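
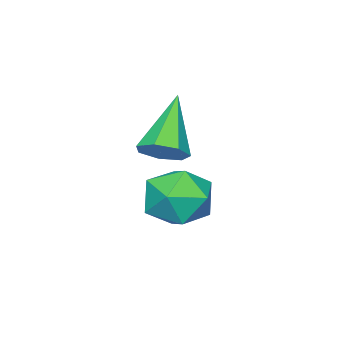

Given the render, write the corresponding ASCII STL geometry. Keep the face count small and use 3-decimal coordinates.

solid 
facet normal 0.630 0.269 -0.728
outer loop
vertex 3.237 -2.604 0.248
vertex 2.716 -2.751 -0.257
vertex 2.851 -2.114 0.095
endloop
endfacet
facet normal 0.276 0.478 0.834
outer loop
vertex 3.237 -2.604 0.248
vertex 2.851 -2.114 0.095
vertex 1.404 -3.309 1.257
endloop
endfacet
facet normal 0.631 0.269 -0.728
outer loop
vertex 2.851 -2.114 0.095
vertex 2.716 -2.751 -0.257
vertex 2.364 -2.103 -0.323
endloop
endfacet
facet normal -0.347 0.835 0.427
outer loop
vertex 2.851 -2.114 0.095
vertex 2.364 -2.103 -0.323
vertex 1.404 -3.309 1.257
endloop
endfacet
facet normal 0.631 0.269 -0.727
outer loop
vertex 2.364 -2.103 -0.323
vertex 2.716 -2.751 -0.257
vertex 2.142 -2.58 -0.692
endloop
endfacet
facet normal -0.854 0.502 -0.136
outer loop
vertex 2.364 -2.103 -0.323
vertex 2.142 -2.58 -0.692
vertex 1.404 -3.309 1.257
endloop
endfacet
facet normal 0.631 0.268 -0.728
outer loop
vertex 2.142 -2.58 -0.692
vertex 2.716 -2.751 -0.257
vertex 2.352 -3.185 -0.733
endloop
endfacet
facet normal -0.863 -0.270 -0.428
outer loop
vertex 2.142 -2.58 -0.692
vertex 2.352 -3.185 -0.733
vertex 1.404 -3.309 1.257
endloop
endfacet
facet normal 0.631 0.269 -0.728
outer loop
vertex 2.352 -3.185 -0.733
vertex 2.716 -2.751 -0.257
vertex 2.836 -3.463 -0.416
endloop
endfacet
facet normal -0.367 -0.901 -0.231
outer loop
vertex 2.352 -3.185 -0.733
vertex 2.836 -3.463 -0.416
vertex 1.404 -3.309 1.257
endloop
endfacet
facet normal 0.630 0.269 -0.728
outer loop
vertex 2.836 -3.463 -0.416
vertex 2.716 -2.751 -0.257
vertex 3.23 -3.205 0.02
endloop
endfacet
facet normal 0.260 -0.916 0.307
outer loop
vertex 2.836 -3.463 -0.416
vertex 3.23 -3.205 0.02
vertex 1.404 -3.309 1.257
endloop
endfacet
facet normal 0.630 0.269 -0.728
outer loop
vertex 3.23 -3.205 0.02
vertex 2.716 -2.751 -0.257
vertex 3.237 -2.604 0.248
endloop
endfacet
facet normal 0.546 -0.303 0.781
outer loop
vertex 3.23 -3.205 0.02
vertex 3.237 -2.604 0.248
vertex 1.404 -3.309 1.257
endloop
endfacet
facet normal -0.620 -0.015 0.785
outer loop
vertex 1.272 -2.275 -1.73
vertex 1.556 -3.311 -1.526
vertex 2.116 -2.491 -1.068
endloop
endfacet
facet normal -0.364 0.642 0.674
outer loop
vertex 1.272 -2.275 -1.73
vertex 2.116 -2.491 -1.068
vertex 2.188 -1.682 -1.8
endloop
endfacet
facet normal -0.543 0.840 0.012
outer loop
vertex 1.272 -2.275 -1.73
vertex 2.188 -1.682 -1.8
vertex 1.673 -2.002 -2.71
endloop
endfacet
facet normal -0.908 0.305 -0.287
outer loop
vertex 1.272 -2.275 -1.73
vertex 1.673 -2.002 -2.71
vertex 1.282 -3.009 -2.541
endloop
endfacet
facet normal -0.956 -0.224 0.191
outer loop
vertex 1.272 -2.275 -1.73
vertex 1.282 -3.009 -2.541
vertex 1.556 -3.311 -1.526
endloop
endfacet
facet normal 0.347 0.612 0.711
outer loop
vertex 2.188 -1.682 -1.8
vertex 2.116 -2.491 -1.068
vertex 3.038 -2.351 -1.639
endloop
endfacet
facet normal -0.065 -0.452 0.889
outer loop
vertex 2.116 -2.491 -1.068
vertex 1.556 -3.311 -1.526
vertex 2.647 -3.358 -1.47
endloop
endfacet
facet normal -0.609 -0.790 -0.071
outer loop
vertex 1.556 -3.311 -1.526
vertex 1.282 -3.009 -2.541
vertex 2.132 -3.678 -2.38
endloop
endfacet
facet normal -0.533 0.065 -0.844
outer loop
vertex 1.282 -3.009 -2.541
vertex 1.673 -2.002 -2.71
vertex 2.204 -2.869 -3.112
endloop
endfacet
facet normal 0.059 0.931 -0.361
outer loop
vertex 1.673 -2.002 -2.71
vertex 2.188 -1.682 -1.8
vertex 2.764 -2.049 -2.654
endloop
endfacet
facet normal 0.908 -0.305 0.287
outer loop
vertex 3.048 -3.085 -2.45
vertex 3.038 -2.351 -1.639
vertex 2.647 -3.358 -1.47
endloop
endfacet
facet normal 0.543 -0.840 -0.012
outer loop
vertex 3.048 -3.085 -2.45
vertex 2.647 -3.358 -1.47
vertex 2.132 -3.678 -2.38
endloop
endfacet
facet normal 0.364 -0.642 -0.674
outer loop
vertex 3.048 -3.085 -2.45
vertex 2.132 -3.678 -2.38
vertex 2.204 -2.869 -3.112
endloop
endfacet
facet normal 0.620 0.015 -0.785
outer loop
vertex 3.048 -3.085 -2.45
vertex 2.204 -2.869 -3.112
vertex 2.764 -2.049 -2.654
endloop
endfacet
facet normal 0.956 0.224 -0.191
outer loop
vertex 3.048 -3.085 -2.45
vertex 2.764 -2.049 -2.654
vertex 3.038 -2.351 -1.639
endloop
endfacet
facet normal 0.533 -0.065 0.844
outer loop
vertex 2.647 -3.358 -1.47
vertex 3.038 -2.351 -1.639
vertex 2.116 -2.491 -1.068
endloop
endfacet
facet normal -0.059 -0.931 0.361
outer loop
vertex 2.132 -3.678 -2.38
vertex 2.647 -3.358 -1.47
vertex 1.556 -3.311 -1.526
endloop
endfacet
facet normal -0.347 -0.612 -0.711
outer loop
vertex 2.204 -2.869 -3.112
vertex 2.132 -3.678 -2.38
vertex 1.282 -3.009 -2.541
endloop
endfacet
facet normal 0.065 0.452 -0.889
outer loop
vertex 2.764 -2.049 -2.654
vertex 2.204 -2.869 -3.112
vertex 1.673 -2.002 -2.71
endloop
endfacet
facet normal 0.609 0.790 0.071
outer loop
vertex 3.038 -2.351 -1.639
vertex 2.764 -2.049 -2.654
vertex 2.188 -1.682 -1.8
endloop
endfacet

endsolid


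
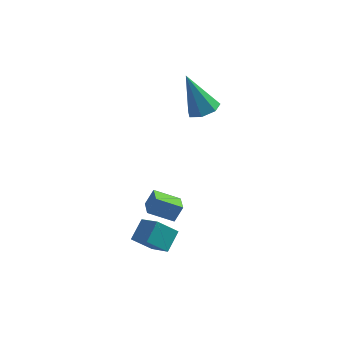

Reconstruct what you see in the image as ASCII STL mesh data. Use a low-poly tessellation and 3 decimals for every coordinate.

solid 
facet normal -0.424 -0.319 -0.848
outer loop
vertex 0.02 -2.394 -3.524
vertex -0.124 -1.455 -3.805
vertex 1.227 -2.389 -4.129
endloop
endfacet
facet normal 0.146 -0.948 0.284
outer loop
vertex 1.604 -2.105 -3.375
vertex 0.02 -2.394 -3.524
vertex 1.227 -2.389 -4.129
endloop
endfacet
facet normal -0.424 -0.320 -0.847
outer loop
vertex 1.227 -2.389 -4.129
vertex -0.124 -1.455 -3.805
vertex 1.082 -1.451 -4.411
endloop
endfacet
facet normal 0.894 0.003 -0.448
outer loop
vertex 1.082 -1.451 -4.411
vertex 1.604 -2.105 -3.375
vertex 1.227 -2.389 -4.129
endloop
endfacet
facet normal -0.894 -0.003 0.448
outer loop
vertex 0.02 -2.394 -3.524
vertex 0.253 -1.171 -3.051
vertex -0.124 -1.455 -3.805
endloop
endfacet
facet normal 0.146 -0.947 0.285
outer loop
vertex 0.398 -2.109 -2.769
vertex 0.02 -2.394 -3.524
vertex 1.604 -2.105 -3.375
endloop
endfacet
facet normal -0.894 -0.003 0.449
outer loop
vertex 0.398 -2.109 -2.769
vertex 0.253 -1.171 -3.051
vertex 0.02 -2.394 -3.524
endloop
endfacet
facet normal -0.146 0.948 -0.284
outer loop
vertex -0.124 -1.455 -3.805
vertex 0.253 -1.171 -3.051
vertex 1.082 -1.451 -4.411
endloop
endfacet
facet normal 0.894 0.003 -0.449
outer loop
vertex 1.46 -1.166 -3.656
vertex 1.604 -2.105 -3.375
vertex 1.082 -1.451 -4.411
endloop
endfacet
facet normal -0.146 0.947 -0.284
outer loop
vertex 1.082 -1.451 -4.411
vertex 0.253 -1.171 -3.051
vertex 1.46 -1.166 -3.656
endloop
endfacet
facet normal 0.425 0.319 0.847
outer loop
vertex 1.46 -1.166 -3.656
vertex 0.398 -2.109 -2.769
vertex 1.604 -2.105 -3.375
endloop
endfacet
facet normal 0.423 0.320 0.847
outer loop
vertex 0.253 -1.171 -3.051
vertex 0.398 -2.109 -2.769
vertex 1.46 -1.166 -3.656
endloop
endfacet
facet normal -0.768 -0.056 0.638
outer loop
vertex 0.55 -3.964 -2.544
vertex -0.187 -3.041 -3.35
vertex 0.121 -4.825 -3.137
endloop
endfacet
facet normal 0.516 -0.645 0.564
outer loop
vertex 1.027 -4.759 -3.89
vertex 0.55 -3.964 -2.544
vertex 0.121 -4.825 -3.137
endloop
endfacet
facet normal -0.768 -0.056 0.638
outer loop
vertex 0.121 -4.825 -3.137
vertex -0.187 -3.041 -3.35
vertex -0.616 -3.902 -3.943
endloop
endfacet
facet normal -0.380 -0.762 -0.524
outer loop
vertex -0.616 -3.902 -3.943
vertex 1.027 -4.759 -3.89
vertex 0.121 -4.825 -3.137
endloop
endfacet
facet normal 0.380 0.762 0.524
outer loop
vertex 0.55 -3.964 -2.544
vertex 0.719 -2.975 -4.103
vertex -0.187 -3.041 -3.35
endloop
endfacet
facet normal 0.516 -0.645 0.564
outer loop
vertex 1.456 -3.898 -3.297
vertex 0.55 -3.964 -2.544
vertex 1.027 -4.759 -3.89
endloop
endfacet
facet normal 0.380 0.762 0.524
outer loop
vertex 1.456 -3.898 -3.297
vertex 0.719 -2.975 -4.103
vertex 0.55 -3.964 -2.544
endloop
endfacet
facet normal -0.516 0.645 -0.564
outer loop
vertex -0.187 -3.041 -3.35
vertex 0.719 -2.975 -4.103
vertex -0.616 -3.902 -3.943
endloop
endfacet
facet normal -0.380 -0.762 -0.524
outer loop
vertex 0.29 -3.836 -4.696
vertex 1.027 -4.759 -3.89
vertex -0.616 -3.902 -3.943
endloop
endfacet
facet normal -0.516 0.645 -0.564
outer loop
vertex -0.616 -3.902 -3.943
vertex 0.719 -2.975 -4.103
vertex 0.29 -3.836 -4.696
endloop
endfacet
facet normal 0.768 0.056 -0.638
outer loop
vertex 0.29 -3.836 -4.696
vertex 1.456 -3.898 -3.297
vertex 1.027 -4.759 -3.89
endloop
endfacet
facet normal 0.768 0.056 -0.638
outer loop
vertex 0.719 -2.975 -4.103
vertex 1.456 -3.898 -3.297
vertex 0.29 -3.836 -4.696
endloop
endfacet
facet normal 0.379 -0.226 -0.898
outer loop
vertex 2.947 0.633 1.092
vertex 2.421 1.126 0.746
vertex 3.156 1.29 1.015
endloop
endfacet
facet normal 0.711 -0.146 0.688
outer loop
vertex 2.947 0.633 1.092
vertex 3.156 1.29 1.015
vertex 1.599 1.614 2.694
endloop
endfacet
facet normal 0.379 -0.225 -0.898
outer loop
vertex 3.156 1.29 1.015
vertex 2.421 1.126 0.746
vertex 2.812 1.824 0.736
endloop
endfacet
facet normal 0.622 0.638 0.454
outer loop
vertex 3.156 1.29 1.015
vertex 2.812 1.824 0.736
vertex 1.599 1.614 2.694
endloop
endfacet
facet normal 0.379 -0.225 -0.897
outer loop
vertex 2.812 1.824 0.736
vertex 2.421 1.126 0.746
vertex 2.173 1.832 0.464
endloop
endfacet
facet normal -0.026 0.996 0.091
outer loop
vertex 2.812 1.824 0.736
vertex 2.173 1.832 0.464
vertex 1.599 1.614 2.694
endloop
endfacet
facet normal 0.379 -0.226 -0.898
outer loop
vertex 2.173 1.832 0.464
vertex 2.421 1.126 0.746
vertex 1.721 1.308 0.405
endloop
endfacet
facet normal -0.744 0.656 -0.127
outer loop
vertex 2.173 1.832 0.464
vertex 1.721 1.308 0.405
vertex 1.599 1.614 2.694
endloop
endfacet
facet normal 0.379 -0.225 -0.898
outer loop
vertex 1.721 1.308 0.405
vertex 2.421 1.126 0.746
vertex 1.796 0.647 0.602
endloop
endfacet
facet normal -0.992 -0.123 -0.036
outer loop
vertex 1.721 1.308 0.405
vertex 1.796 0.647 0.602
vertex 1.599 1.614 2.694
endloop
endfacet
facet normal 0.379 -0.225 -0.898
outer loop
vertex 1.796 0.647 0.602
vertex 2.421 1.126 0.746
vertex 2.342 0.346 0.908
endloop
endfacet
facet normal -0.583 -0.757 0.295
outer loop
vertex 1.796 0.647 0.602
vertex 2.342 0.346 0.908
vertex 1.599 1.614 2.694
endloop
endfacet
facet normal 0.380 -0.225 -0.897
outer loop
vertex 2.342 0.346 0.908
vertex 2.421 1.126 0.746
vertex 2.947 0.633 1.092
endloop
endfacet
facet normal 0.176 -0.767 0.617
outer loop
vertex 2.342 0.346 0.908
vertex 2.947 0.633 1.092
vertex 1.599 1.614 2.694
endloop
endfacet

endsolid


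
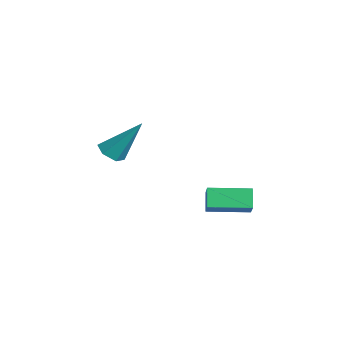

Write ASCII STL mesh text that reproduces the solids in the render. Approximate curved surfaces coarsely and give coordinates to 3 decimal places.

solid 
facet normal -0.261 -0.539 -0.801
outer loop
vertex -1.649 -3.226 3.049
vertex -2.217 -3.239 3.243
vertex -2.032 -2.795 2.884
endloop
endfacet
facet normal 0.767 0.567 -0.300
outer loop
vertex -1.649 -3.226 3.049
vertex -2.032 -2.795 2.884
vertex -1.723 -2.221 4.757
endloop
endfacet
facet normal -0.261 -0.539 -0.801
outer loop
vertex -2.032 -2.795 2.884
vertex -2.217 -3.239 3.243
vertex -2.6 -2.808 3.078
endloop
endfacet
facet normal -0.115 0.955 -0.274
outer loop
vertex -2.032 -2.795 2.884
vertex -2.6 -2.808 3.078
vertex -1.723 -2.221 4.757
endloop
endfacet
facet normal -0.262 -0.539 -0.801
outer loop
vertex -2.6 -2.808 3.078
vertex -2.217 -3.239 3.243
vertex -2.784 -3.252 3.437
endloop
endfacet
facet normal -0.813 0.530 0.239
outer loop
vertex -2.6 -2.808 3.078
vertex -2.784 -3.252 3.437
vertex -1.723 -2.221 4.757
endloop
endfacet
facet normal -0.262 -0.539 -0.801
outer loop
vertex -2.784 -3.252 3.437
vertex -2.217 -3.239 3.243
vertex -2.401 -3.683 3.602
endloop
endfacet
facet normal -0.629 -0.281 0.725
outer loop
vertex -2.784 -3.252 3.437
vertex -2.401 -3.683 3.602
vertex -1.723 -2.221 4.757
endloop
endfacet
facet normal -0.261 -0.539 -0.801
outer loop
vertex -2.401 -3.683 3.602
vertex -2.217 -3.239 3.243
vertex -1.833 -3.67 3.408
endloop
endfacet
facet normal 0.254 -0.669 0.698
outer loop
vertex -2.401 -3.683 3.602
vertex -1.833 -3.67 3.408
vertex -1.723 -2.221 4.757
endloop
endfacet
facet normal -0.261 -0.539 -0.801
outer loop
vertex -1.833 -3.67 3.408
vertex -2.217 -3.239 3.243
vertex -1.649 -3.226 3.049
endloop
endfacet
facet normal 0.952 -0.245 0.185
outer loop
vertex -1.833 -3.67 3.408
vertex -1.649 -3.226 3.049
vertex -1.723 -2.221 4.757
endloop
endfacet
facet normal -0.616 0.223 0.756
outer loop
vertex 2.075 -1.136 3.134
vertex 2.534 0.344 3.072
vertex 1.476 -0.972 2.598
endloop
endfacet
facet normal -0.297 -0.954 0.040
outer loop
vertex 2.006 -1.164 1.948
vertex 2.075 -1.136 3.134
vertex 1.476 -0.972 2.598
endloop
endfacet
facet normal -0.616 0.223 0.756
outer loop
vertex 1.476 -0.972 2.598
vertex 2.534 0.344 3.072
vertex 1.935 0.507 2.536
endloop
endfacet
facet normal -0.730 0.199 -0.654
outer loop
vertex 1.935 0.507 2.536
vertex 2.006 -1.164 1.948
vertex 1.476 -0.972 2.598
endloop
endfacet
facet normal 0.730 -0.199 0.654
outer loop
vertex 2.075 -1.136 3.134
vertex 3.064 0.152 2.422
vertex 2.534 0.344 3.072
endloop
endfacet
facet normal -0.295 -0.955 0.040
outer loop
vertex 2.605 -1.327 2.484
vertex 2.075 -1.136 3.134
vertex 2.006 -1.164 1.948
endloop
endfacet
facet normal 0.730 -0.199 0.654
outer loop
vertex 2.605 -1.327 2.484
vertex 3.064 0.152 2.422
vertex 2.075 -1.136 3.134
endloop
endfacet
facet normal 0.296 0.954 -0.041
outer loop
vertex 2.534 0.344 3.072
vertex 3.064 0.152 2.422
vertex 1.935 0.507 2.536
endloop
endfacet
facet normal -0.730 0.199 -0.654
outer loop
vertex 2.465 0.316 1.886
vertex 2.006 -1.164 1.948
vertex 1.935 0.507 2.536
endloop
endfacet
facet normal 0.296 0.954 -0.039
outer loop
vertex 1.935 0.507 2.536
vertex 3.064 0.152 2.422
vertex 2.465 0.316 1.886
endloop
endfacet
facet normal 0.616 -0.223 -0.756
outer loop
vertex 2.465 0.316 1.886
vertex 2.605 -1.327 2.484
vertex 2.006 -1.164 1.948
endloop
endfacet
facet normal 0.616 -0.223 -0.756
outer loop
vertex 3.064 0.152 2.422
vertex 2.605 -1.327 2.484
vertex 2.465 0.316 1.886
endloop
endfacet

endsolid


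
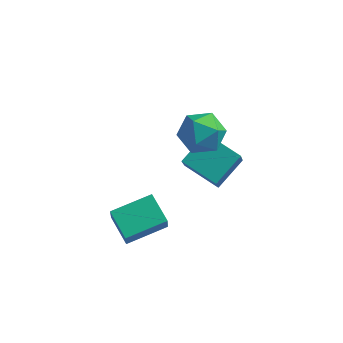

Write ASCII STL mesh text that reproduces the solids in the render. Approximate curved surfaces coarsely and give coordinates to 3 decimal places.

solid 
facet normal -0.922 0.226 0.314
outer loop
vertex 0.215 0.993 0.079
vertex 0.9 2.465 1.027
vertex -0.044 2.128 -1.498
endloop
endfacet
facet normal -0.364 -0.783 -0.504
outer loop
vertex 1.8 1.675 -2.127
vertex 0.215 0.993 0.079
vertex -0.044 2.128 -1.498
endloop
endfacet
facet normal -0.922 0.226 0.314
outer loop
vertex -0.044 2.128 -1.498
vertex 0.9 2.465 1.027
vertex 0.641 3.6 -0.55
endloop
endfacet
facet normal -0.132 0.579 -0.804
outer loop
vertex 0.641 3.6 -0.55
vertex 1.8 1.675 -2.127
vertex -0.044 2.128 -1.498
endloop
endfacet
facet normal 0.132 -0.579 0.804
outer loop
vertex 0.215 0.993 0.079
vertex 2.744 2.012 0.398
vertex 0.9 2.465 1.027
endloop
endfacet
facet normal -0.364 -0.783 -0.504
outer loop
vertex 2.059 0.54 -0.55
vertex 0.215 0.993 0.079
vertex 1.8 1.675 -2.127
endloop
endfacet
facet normal 0.132 -0.579 0.804
outer loop
vertex 2.059 0.54 -0.55
vertex 2.744 2.012 0.398
vertex 0.215 0.993 0.079
endloop
endfacet
facet normal 0.364 0.783 0.504
outer loop
vertex 0.9 2.465 1.027
vertex 2.744 2.012 0.398
vertex 0.641 3.6 -0.55
endloop
endfacet
facet normal -0.132 0.579 -0.804
outer loop
vertex 2.485 3.147 -1.179
vertex 1.8 1.675 -2.127
vertex 0.641 3.6 -0.55
endloop
endfacet
facet normal 0.364 0.783 0.504
outer loop
vertex 0.641 3.6 -0.55
vertex 2.744 2.012 0.398
vertex 2.485 3.147 -1.179
endloop
endfacet
facet normal 0.922 -0.226 -0.314
outer loop
vertex 2.485 3.147 -1.179
vertex 2.059 0.54 -0.55
vertex 1.8 1.675 -2.127
endloop
endfacet
facet normal 0.922 -0.226 -0.314
outer loop
vertex 2.744 2.012 0.398
vertex 2.059 0.54 -0.55
vertex 2.485 3.147 -1.179
endloop
endfacet
facet normal -0.690 0.599 0.406
outer loop
vertex -2.174 -1.968 -1.729
vertex -0.672 -0.539 -1.286
vertex -2.365 -1.411 -2.877
endloop
endfacet
facet normal -0.708 -0.674 -0.209
outer loop
vertex -1.248 -2.381 -3.534
vertex -2.174 -1.968 -1.729
vertex -2.365 -1.411 -2.877
endloop
endfacet
facet normal -0.690 0.599 0.406
outer loop
vertex -2.365 -1.411 -2.877
vertex -0.672 -0.539 -1.286
vertex -0.864 0.018 -2.433
endloop
endfacet
facet normal -0.148 0.432 -0.890
outer loop
vertex -0.864 0.018 -2.433
vertex -1.248 -2.381 -3.534
vertex -2.365 -1.411 -2.877
endloop
endfacet
facet normal 0.148 -0.432 0.890
outer loop
vertex -2.174 -1.968 -1.729
vertex 0.445 -1.509 -1.943
vertex -0.672 -0.539 -1.286
endloop
endfacet
facet normal -0.708 -0.674 -0.209
outer loop
vertex -1.056 -2.938 -2.387
vertex -2.174 -1.968 -1.729
vertex -1.248 -2.381 -3.534
endloop
endfacet
facet normal 0.148 -0.432 0.889
outer loop
vertex -1.056 -2.938 -2.387
vertex 0.445 -1.509 -1.943
vertex -2.174 -1.968 -1.729
endloop
endfacet
facet normal 0.708 0.674 0.209
outer loop
vertex -0.672 -0.539 -1.286
vertex 0.445 -1.509 -1.943
vertex -0.864 0.018 -2.433
endloop
endfacet
facet normal -0.149 0.432 -0.890
outer loop
vertex 0.254 -0.952 -3.091
vertex -1.248 -2.381 -3.534
vertex -0.864 0.018 -2.433
endloop
endfacet
facet normal 0.708 0.674 0.209
outer loop
vertex -0.864 0.018 -2.433
vertex 0.445 -1.509 -1.943
vertex 0.254 -0.952 -3.091
endloop
endfacet
facet normal 0.690 -0.599 -0.406
outer loop
vertex 0.254 -0.952 -3.091
vertex -1.056 -2.938 -2.387
vertex -1.248 -2.381 -3.534
endloop
endfacet
facet normal 0.690 -0.599 -0.406
outer loop
vertex 0.445 -1.509 -1.943
vertex -1.056 -2.938 -2.387
vertex 0.254 -0.952 -3.091
endloop
endfacet
facet normal -0.361 0.362 0.859
outer loop
vertex 1.53 1.377 3.892
vertex 0.394 1.155 3.508
vertex 1.007 0.3 4.126
endloop
endfacet
facet normal 0.283 0.070 0.957
outer loop
vertex 1.53 1.377 3.892
vertex 1.007 0.3 4.126
vertex 2.175 0.348 3.777
endloop
endfacet
facet normal 0.744 0.407 0.529
outer loop
vertex 1.53 1.377 3.892
vertex 2.175 0.348 3.777
vertex 2.283 1.232 2.944
endloop
endfacet
facet normal 0.385 0.907 0.167
outer loop
vertex 1.53 1.377 3.892
vertex 2.283 1.232 2.944
vertex 1.183 1.73 2.777
endloop
endfacet
facet normal -0.297 0.880 0.371
outer loop
vertex 1.53 1.377 3.892
vertex 1.183 1.73 2.777
vertex 0.394 1.155 3.508
endloop
endfacet
facet normal 0.249 -0.612 0.751
outer loop
vertex 2.175 0.348 3.777
vertex 1.007 0.3 4.126
vertex 1.437 -0.51 3.323
endloop
endfacet
facet normal -0.793 -0.140 0.593
outer loop
vertex 1.007 0.3 4.126
vertex 0.394 1.155 3.508
vertex 0.337 -0.012 3.156
endloop
endfacet
facet normal -0.690 0.697 -0.196
outer loop
vertex 0.394 1.155 3.508
vertex 1.183 1.73 2.777
vertex 0.445 0.872 2.323
endloop
endfacet
facet normal 0.416 0.742 -0.526
outer loop
vertex 1.183 1.73 2.777
vertex 2.283 1.232 2.944
vertex 1.613 0.92 1.974
endloop
endfacet
facet normal 0.996 -0.066 0.059
outer loop
vertex 2.283 1.232 2.944
vertex 2.175 0.348 3.777
vertex 2.226 0.065 2.592
endloop
endfacet
facet normal -0.385 -0.907 -0.167
outer loop
vertex 1.09 -0.157 2.208
vertex 1.437 -0.51 3.323
vertex 0.337 -0.012 3.156
endloop
endfacet
facet normal -0.744 -0.407 -0.529
outer loop
vertex 1.09 -0.157 2.208
vertex 0.337 -0.012 3.156
vertex 0.445 0.872 2.323
endloop
endfacet
facet normal -0.283 -0.070 -0.957
outer loop
vertex 1.09 -0.157 2.208
vertex 0.445 0.872 2.323
vertex 1.613 0.92 1.974
endloop
endfacet
facet normal 0.361 -0.362 -0.859
outer loop
vertex 1.09 -0.157 2.208
vertex 1.613 0.92 1.974
vertex 2.226 0.065 2.592
endloop
endfacet
facet normal 0.297 -0.880 -0.371
outer loop
vertex 1.09 -0.157 2.208
vertex 2.226 0.065 2.592
vertex 1.437 -0.51 3.323
endloop
endfacet
facet normal -0.416 -0.742 0.526
outer loop
vertex 0.337 -0.012 3.156
vertex 1.437 -0.51 3.323
vertex 1.007 0.3 4.126
endloop
endfacet
facet normal -0.996 0.066 -0.059
outer loop
vertex 0.445 0.872 2.323
vertex 0.337 -0.012 3.156
vertex 0.394 1.155 3.508
endloop
endfacet
facet normal -0.249 0.612 -0.751
outer loop
vertex 1.613 0.92 1.974
vertex 0.445 0.872 2.323
vertex 1.183 1.73 2.777
endloop
endfacet
facet normal 0.793 0.140 -0.593
outer loop
vertex 2.226 0.065 2.592
vertex 1.613 0.92 1.974
vertex 2.283 1.232 2.944
endloop
endfacet
facet normal 0.690 -0.697 0.196
outer loop
vertex 1.437 -0.51 3.323
vertex 2.226 0.065 2.592
vertex 2.175 0.348 3.777
endloop
endfacet

endsolid


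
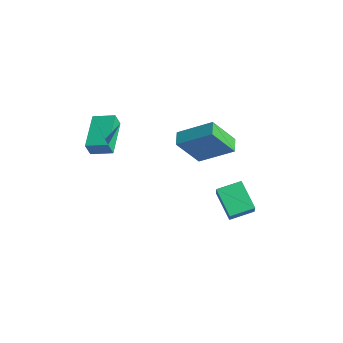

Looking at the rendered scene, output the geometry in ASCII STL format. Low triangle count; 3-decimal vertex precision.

solid 
facet normal -0.713 0.647 0.271
outer loop
vertex -2.218 -3.182 1.151
vertex -1.406 -2.4 1.422
vertex -2.244 -2.89 0.385
endloop
endfacet
facet normal -0.700 -0.675 -0.233
outer loop
vertex -0.754 -4.24 -0.182
vertex -2.218 -3.182 1.151
vertex -2.244 -2.89 0.385
endloop
endfacet
facet normal -0.714 0.646 0.272
outer loop
vertex -2.244 -2.89 0.385
vertex -1.406 -2.4 1.422
vertex -1.432 -2.107 0.657
endloop
endfacet
facet normal -0.032 0.357 -0.934
outer loop
vertex -1.432 -2.107 0.657
vertex -0.754 -4.24 -0.182
vertex -2.244 -2.89 0.385
endloop
endfacet
facet normal 0.032 -0.357 0.934
outer loop
vertex -2.218 -3.182 1.151
vertex 0.084 -3.75 0.855
vertex -1.406 -2.4 1.422
endloop
endfacet
facet normal -0.701 -0.674 -0.234
outer loop
vertex -0.728 -4.533 0.583
vertex -2.218 -3.182 1.151
vertex -0.754 -4.24 -0.182
endloop
endfacet
facet normal 0.032 -0.357 0.933
outer loop
vertex -0.728 -4.533 0.583
vertex 0.084 -3.75 0.855
vertex -2.218 -3.182 1.151
endloop
endfacet
facet normal 0.700 0.674 0.234
outer loop
vertex -1.406 -2.4 1.422
vertex 0.084 -3.75 0.855
vertex -1.432 -2.107 0.657
endloop
endfacet
facet normal -0.032 0.357 -0.934
outer loop
vertex 0.058 -3.458 0.089
vertex -0.754 -4.24 -0.182
vertex -1.432 -2.107 0.657
endloop
endfacet
facet normal 0.700 0.674 0.233
outer loop
vertex -1.432 -2.107 0.657
vertex 0.084 -3.75 0.855
vertex 0.058 -3.458 0.089
endloop
endfacet
facet normal 0.713 -0.646 -0.272
outer loop
vertex 0.058 -3.458 0.089
vertex -0.728 -4.533 0.583
vertex -0.754 -4.24 -0.182
endloop
endfacet
facet normal 0.714 -0.646 -0.271
outer loop
vertex 0.084 -3.75 0.855
vertex -0.728 -4.533 0.583
vertex 0.058 -3.458 0.089
endloop
endfacet
facet normal -0.773 0.578 0.259
outer loop
vertex -0.093 2.416 -0.395
vertex 0.222 3.58 -2.052
vertex -1.403 1.169 -1.52
endloop
endfacet
facet normal -0.154 -0.568 0.809
outer loop
vertex -0.722 0.66 -1.748
vertex -0.093 2.416 -0.395
vertex -1.403 1.169 -1.52
endloop
endfacet
facet normal -0.774 0.578 0.259
outer loop
vertex -1.403 1.169 -1.52
vertex 0.222 3.58 -2.052
vertex -1.087 2.333 -3.177
endloop
endfacet
facet normal -0.615 -0.586 -0.529
outer loop
vertex -1.087 2.333 -3.177
vertex -0.722 0.66 -1.748
vertex -1.403 1.169 -1.52
endloop
endfacet
facet normal 0.615 0.586 0.528
outer loop
vertex -0.093 2.416 -0.395
vertex 0.903 3.071 -2.28
vertex 0.222 3.58 -2.052
endloop
endfacet
facet normal -0.154 -0.568 0.809
outer loop
vertex 0.587 1.907 -0.623
vertex -0.093 2.416 -0.395
vertex -0.722 0.66 -1.748
endloop
endfacet
facet normal 0.615 0.585 0.528
outer loop
vertex 0.587 1.907 -0.623
vertex 0.903 3.071 -2.28
vertex -0.093 2.416 -0.395
endloop
endfacet
facet normal 0.154 0.568 -0.809
outer loop
vertex 0.222 3.58 -2.052
vertex 0.903 3.071 -2.28
vertex -1.087 2.333 -3.177
endloop
endfacet
facet normal -0.615 -0.585 -0.528
outer loop
vertex -0.407 1.824 -3.405
vertex -0.722 0.66 -1.748
vertex -1.087 2.333 -3.177
endloop
endfacet
facet normal 0.154 0.568 -0.809
outer loop
vertex -1.087 2.333 -3.177
vertex 0.903 3.071 -2.28
vertex -0.407 1.824 -3.405
endloop
endfacet
facet normal 0.774 -0.578 -0.259
outer loop
vertex -0.407 1.824 -3.405
vertex 0.587 1.907 -0.623
vertex -0.722 0.66 -1.748
endloop
endfacet
facet normal 0.773 -0.579 -0.259
outer loop
vertex 0.903 3.071 -2.28
vertex 0.587 1.907 -0.623
vertex -0.407 1.824 -3.405
endloop
endfacet
facet normal -0.827 0.111 0.551
outer loop
vertex 2.405 0.908 -3.105
vertex 2.766 2.143 -2.812
vertex 1.88 1.266 -3.966
endloop
endfacet
facet normal -0.273 -0.936 -0.222
outer loop
vertex 3.294 1.077 -4.908
vertex 2.405 0.908 -3.105
vertex 1.88 1.266 -3.966
endloop
endfacet
facet normal -0.827 0.111 0.551
outer loop
vertex 1.88 1.266 -3.966
vertex 2.766 2.143 -2.812
vertex 2.241 2.501 -3.672
endloop
endfacet
facet normal -0.491 0.335 -0.804
outer loop
vertex 2.241 2.501 -3.672
vertex 3.294 1.077 -4.908
vertex 1.88 1.266 -3.966
endloop
endfacet
facet normal 0.491 -0.334 0.804
outer loop
vertex 2.405 0.908 -3.105
vertex 4.18 1.954 -3.754
vertex 2.766 2.143 -2.812
endloop
endfacet
facet normal -0.274 -0.936 -0.223
outer loop
vertex 3.819 0.719 -4.048
vertex 2.405 0.908 -3.105
vertex 3.294 1.077 -4.908
endloop
endfacet
facet normal 0.491 -0.335 0.804
outer loop
vertex 3.819 0.719 -4.048
vertex 4.18 1.954 -3.754
vertex 2.405 0.908 -3.105
endloop
endfacet
facet normal 0.273 0.936 0.223
outer loop
vertex 2.766 2.143 -2.812
vertex 4.18 1.954 -3.754
vertex 2.241 2.501 -3.672
endloop
endfacet
facet normal -0.492 0.334 -0.804
outer loop
vertex 3.655 2.312 -4.615
vertex 3.294 1.077 -4.908
vertex 2.241 2.501 -3.672
endloop
endfacet
facet normal 0.273 0.936 0.222
outer loop
vertex 2.241 2.501 -3.672
vertex 4.18 1.954 -3.754
vertex 3.655 2.312 -4.615
endloop
endfacet
facet normal 0.827 -0.111 -0.551
outer loop
vertex 3.655 2.312 -4.615
vertex 3.819 0.719 -4.048
vertex 3.294 1.077 -4.908
endloop
endfacet
facet normal 0.827 -0.111 -0.551
outer loop
vertex 4.18 1.954 -3.754
vertex 3.819 0.719 -4.048
vertex 3.655 2.312 -4.615
endloop
endfacet

endsolid


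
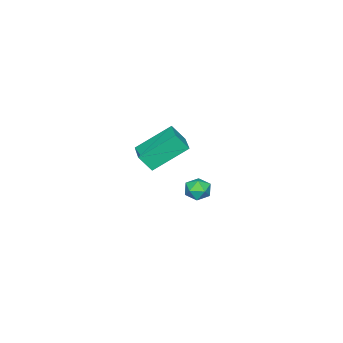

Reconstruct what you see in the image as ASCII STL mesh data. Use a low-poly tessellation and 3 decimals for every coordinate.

solid 
facet normal -0.863 -0.505 0.019
outer loop
vertex 1.329 2.356 0.996
vertex 1.653 1.803 1.013
vertex 1.493 2.097 1.56
endloop
endfacet
facet normal -0.934 0.132 0.332
outer loop
vertex 1.329 2.356 0.996
vertex 1.493 2.097 1.56
vertex 1.55 2.73 1.468
endloop
endfacet
facet normal -0.761 0.633 -0.145
outer loop
vertex 1.329 2.356 0.996
vertex 1.55 2.73 1.468
vertex 1.745 2.826 0.865
endloop
endfacet
facet normal -0.582 0.306 -0.753
outer loop
vertex 1.329 2.356 0.996
vertex 1.745 2.826 0.865
vertex 1.809 2.253 0.583
endloop
endfacet
facet normal -0.646 -0.398 -0.651
outer loop
vertex 1.329 2.356 0.996
vertex 1.809 2.253 0.583
vertex 1.653 1.803 1.013
endloop
endfacet
facet normal -0.465 0.168 0.869
outer loop
vertex 1.55 2.73 1.468
vertex 1.493 2.097 1.56
vertex 2.011 2.407 1.777
endloop
endfacet
facet normal -0.350 -0.864 0.362
outer loop
vertex 1.493 2.097 1.56
vertex 1.653 1.803 1.013
vertex 2.075 1.834 1.495
endloop
endfacet
facet normal 0.000 -0.691 -0.723
outer loop
vertex 1.653 1.803 1.013
vertex 1.809 2.253 0.583
vertex 2.27 1.93 0.892
endloop
endfacet
facet normal 0.104 0.448 -0.888
outer loop
vertex 1.809 2.253 0.583
vertex 1.745 2.826 0.865
vertex 2.327 2.563 0.8
endloop
endfacet
facet normal -0.182 0.978 0.097
outer loop
vertex 1.745 2.826 0.865
vertex 1.55 2.73 1.468
vertex 2.167 2.857 1.347
endloop
endfacet
facet normal 0.582 -0.306 0.753
outer loop
vertex 2.491 2.304 1.364
vertex 2.011 2.407 1.777
vertex 2.075 1.834 1.495
endloop
endfacet
facet normal 0.761 -0.633 0.145
outer loop
vertex 2.491 2.304 1.364
vertex 2.075 1.834 1.495
vertex 2.27 1.93 0.892
endloop
endfacet
facet normal 0.934 -0.132 -0.332
outer loop
vertex 2.491 2.304 1.364
vertex 2.27 1.93 0.892
vertex 2.327 2.563 0.8
endloop
endfacet
facet normal 0.863 0.505 -0.019
outer loop
vertex 2.491 2.304 1.364
vertex 2.327 2.563 0.8
vertex 2.167 2.857 1.347
endloop
endfacet
facet normal 0.646 0.398 0.651
outer loop
vertex 2.491 2.304 1.364
vertex 2.167 2.857 1.347
vertex 2.011 2.407 1.777
endloop
endfacet
facet normal -0.104 -0.448 0.888
outer loop
vertex 2.075 1.834 1.495
vertex 2.011 2.407 1.777
vertex 1.493 2.097 1.56
endloop
endfacet
facet normal 0.182 -0.978 -0.097
outer loop
vertex 2.27 1.93 0.892
vertex 2.075 1.834 1.495
vertex 1.653 1.803 1.013
endloop
endfacet
facet normal 0.465 -0.168 -0.869
outer loop
vertex 2.327 2.563 0.8
vertex 2.27 1.93 0.892
vertex 1.809 2.253 0.583
endloop
endfacet
facet normal 0.350 0.864 -0.362
outer loop
vertex 2.167 2.857 1.347
vertex 2.327 2.563 0.8
vertex 1.745 2.826 0.865
endloop
endfacet
facet normal -0.000 0.691 0.723
outer loop
vertex 2.011 2.407 1.777
vertex 2.167 2.857 1.347
vertex 1.55 2.73 1.468
endloop
endfacet
facet normal -0.589 0.561 0.582
outer loop
vertex -4.551 -3.37 0.249
vertex -3.479 -2.424 0.423
vertex -4.887 -2.83 -0.612
endloop
endfacet
facet normal -0.745 -0.656 -0.121
outer loop
vertex -3.621 -4.036 -1.863
vertex -4.551 -3.37 0.249
vertex -4.887 -2.83 -0.612
endloop
endfacet
facet normal -0.589 0.561 0.581
outer loop
vertex -4.887 -2.83 -0.612
vertex -3.479 -2.424 0.423
vertex -3.815 -1.885 -0.438
endloop
endfacet
facet normal -0.314 0.504 -0.804
outer loop
vertex -3.815 -1.885 -0.438
vertex -3.621 -4.036 -1.863
vertex -4.887 -2.83 -0.612
endloop
endfacet
facet normal 0.314 -0.504 0.804
outer loop
vertex -4.551 -3.37 0.249
vertex -2.213 -3.63 -0.828
vertex -3.479 -2.424 0.423
endloop
endfacet
facet normal -0.744 -0.657 -0.121
outer loop
vertex -3.285 -4.575 -1.002
vertex -4.551 -3.37 0.249
vertex -3.621 -4.036 -1.863
endloop
endfacet
facet normal 0.314 -0.505 0.804
outer loop
vertex -3.285 -4.575 -1.002
vertex -2.213 -3.63 -0.828
vertex -4.551 -3.37 0.249
endloop
endfacet
facet normal 0.745 0.657 0.120
outer loop
vertex -3.479 -2.424 0.423
vertex -2.213 -3.63 -0.828
vertex -3.815 -1.885 -0.438
endloop
endfacet
facet normal -0.315 0.504 -0.804
outer loop
vertex -2.549 -3.09 -1.689
vertex -3.621 -4.036 -1.863
vertex -3.815 -1.885 -0.438
endloop
endfacet
facet normal 0.745 0.656 0.121
outer loop
vertex -3.815 -1.885 -0.438
vertex -2.213 -3.63 -0.828
vertex -2.549 -3.09 -1.689
endloop
endfacet
facet normal 0.589 -0.561 -0.581
outer loop
vertex -2.549 -3.09 -1.689
vertex -3.285 -4.575 -1.002
vertex -3.621 -4.036 -1.863
endloop
endfacet
facet normal 0.589 -0.561 -0.582
outer loop
vertex -2.213 -3.63 -0.828
vertex -3.285 -4.575 -1.002
vertex -2.549 -3.09 -1.689
endloop
endfacet

endsolid


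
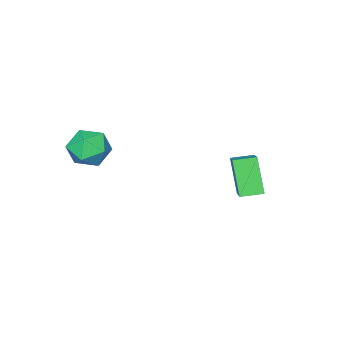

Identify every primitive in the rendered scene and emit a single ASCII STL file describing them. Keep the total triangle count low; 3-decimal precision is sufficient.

solid 
facet normal -0.774 0.622 0.122
outer loop
vertex -2.69 1.297 -0.416
vertex -2.248 2.151 -1.96
vertex -3.966 -0.07 -1.537
endloop
endfacet
facet normal -0.242 -0.470 0.849
outer loop
vertex -3.192 -0.691 -1.66
vertex -2.69 1.297 -0.416
vertex -3.966 -0.07 -1.537
endloop
endfacet
facet normal -0.774 0.622 0.123
outer loop
vertex -3.966 -0.07 -1.537
vertex -2.248 2.151 -1.96
vertex -3.524 0.785 -3.082
endloop
endfacet
facet normal -0.585 -0.627 -0.514
outer loop
vertex -3.524 0.785 -3.082
vertex -3.192 -0.691 -1.66
vertex -3.966 -0.07 -1.537
endloop
endfacet
facet normal 0.585 0.627 0.514
outer loop
vertex -2.69 1.297 -0.416
vertex -1.474 1.53 -2.083
vertex -2.248 2.151 -1.96
endloop
endfacet
facet normal -0.244 -0.470 0.849
outer loop
vertex -1.916 0.675 -0.538
vertex -2.69 1.297 -0.416
vertex -3.192 -0.691 -1.66
endloop
endfacet
facet normal 0.585 0.627 0.514
outer loop
vertex -1.916 0.675 -0.538
vertex -1.474 1.53 -2.083
vertex -2.69 1.297 -0.416
endloop
endfacet
facet normal 0.243 0.470 -0.848
outer loop
vertex -2.248 2.151 -1.96
vertex -1.474 1.53 -2.083
vertex -3.524 0.785 -3.082
endloop
endfacet
facet normal -0.585 -0.627 -0.514
outer loop
vertex -2.75 0.163 -3.204
vertex -3.192 -0.691 -1.66
vertex -3.524 0.785 -3.082
endloop
endfacet
facet normal 0.243 0.469 -0.849
outer loop
vertex -3.524 0.785 -3.082
vertex -1.474 1.53 -2.083
vertex -2.75 0.163 -3.204
endloop
endfacet
facet normal 0.773 -0.622 -0.123
outer loop
vertex -2.75 0.163 -3.204
vertex -1.916 0.675 -0.538
vertex -3.192 -0.691 -1.66
endloop
endfacet
facet normal 0.774 -0.622 -0.123
outer loop
vertex -1.474 1.53 -2.083
vertex -1.916 0.675 -0.538
vertex -2.75 0.163 -3.204
endloop
endfacet
facet normal -0.590 0.735 0.333
outer loop
vertex 1.869 -2.718 0.103
vertex 1.065 -3.162 -0.341
vertex 1.312 -3.399 0.62
endloop
endfacet
facet normal -0.042 0.626 0.779
outer loop
vertex 1.869 -2.718 0.103
vertex 1.312 -3.399 0.62
vertex 2.33 -3.415 0.688
endloop
endfacet
facet normal 0.562 0.717 0.412
outer loop
vertex 1.869 -2.718 0.103
vertex 2.33 -3.415 0.688
vertex 2.711 -3.187 -0.23
endloop
endfacet
facet normal 0.389 0.884 -0.261
outer loop
vertex 1.869 -2.718 0.103
vertex 2.711 -3.187 -0.23
vertex 1.929 -3.031 -0.866
endloop
endfacet
facet normal -0.323 0.894 -0.309
outer loop
vertex 1.869 -2.718 0.103
vertex 1.929 -3.031 -0.866
vertex 1.065 -3.162 -0.341
endloop
endfacet
facet normal -0.067 -0.053 0.996
outer loop
vertex 2.33 -3.415 0.688
vertex 1.312 -3.399 0.62
vertex 1.811 -4.289 0.606
endloop
endfacet
facet normal -0.953 0.124 0.276
outer loop
vertex 1.312 -3.399 0.62
vertex 1.065 -3.162 -0.341
vertex 1.029 -4.133 -0.03
endloop
endfacet
facet normal -0.522 0.381 -0.763
outer loop
vertex 1.065 -3.162 -0.341
vertex 1.929 -3.031 -0.866
vertex 1.41 -3.905 -0.948
endloop
endfacet
facet normal 0.630 0.364 -0.686
outer loop
vertex 1.929 -3.031 -0.866
vertex 2.711 -3.187 -0.23
vertex 2.428 -3.921 -0.88
endloop
endfacet
facet normal 0.911 0.095 0.402
outer loop
vertex 2.711 -3.187 -0.23
vertex 2.33 -3.415 0.688
vertex 2.675 -4.158 0.081
endloop
endfacet
facet normal -0.389 -0.884 0.261
outer loop
vertex 1.871 -4.602 -0.363
vertex 1.811 -4.289 0.606
vertex 1.029 -4.133 -0.03
endloop
endfacet
facet normal -0.562 -0.717 -0.412
outer loop
vertex 1.871 -4.602 -0.363
vertex 1.029 -4.133 -0.03
vertex 1.41 -3.905 -0.948
endloop
endfacet
facet normal 0.042 -0.626 -0.779
outer loop
vertex 1.871 -4.602 -0.363
vertex 1.41 -3.905 -0.948
vertex 2.428 -3.921 -0.88
endloop
endfacet
facet normal 0.590 -0.735 -0.333
outer loop
vertex 1.871 -4.602 -0.363
vertex 2.428 -3.921 -0.88
vertex 2.675 -4.158 0.081
endloop
endfacet
facet normal 0.323 -0.894 0.309
outer loop
vertex 1.871 -4.602 -0.363
vertex 2.675 -4.158 0.081
vertex 1.811 -4.289 0.606
endloop
endfacet
facet normal -0.630 -0.364 0.686
outer loop
vertex 1.029 -4.133 -0.03
vertex 1.811 -4.289 0.606
vertex 1.312 -3.399 0.62
endloop
endfacet
facet normal -0.911 -0.095 -0.402
outer loop
vertex 1.41 -3.905 -0.948
vertex 1.029 -4.133 -0.03
vertex 1.065 -3.162 -0.341
endloop
endfacet
facet normal 0.067 0.053 -0.996
outer loop
vertex 2.428 -3.921 -0.88
vertex 1.41 -3.905 -0.948
vertex 1.929 -3.031 -0.866
endloop
endfacet
facet normal 0.953 -0.124 -0.276
outer loop
vertex 2.675 -4.158 0.081
vertex 2.428 -3.921 -0.88
vertex 2.711 -3.187 -0.23
endloop
endfacet
facet normal 0.522 -0.381 0.763
outer loop
vertex 1.811 -4.289 0.606
vertex 2.675 -4.158 0.081
vertex 2.33 -3.415 0.688
endloop
endfacet

endsolid


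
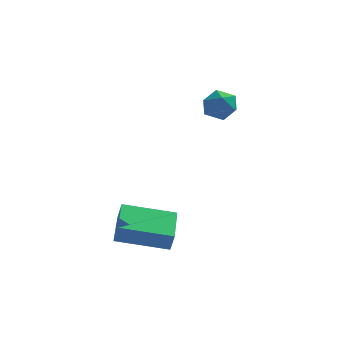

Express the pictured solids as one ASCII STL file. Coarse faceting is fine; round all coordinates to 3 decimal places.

solid 
facet normal -0.328 0.817 0.474
outer loop
vertex 0.309 1.663 3.03
vertex -0.434 1.408 2.956
vertex -0.01 1.21 3.591
endloop
endfacet
facet normal 0.325 0.637 0.699
outer loop
vertex 0.309 1.663 3.03
vertex -0.01 1.21 3.591
vertex 0.733 1.086 3.358
endloop
endfacet
facet normal 0.761 0.635 0.133
outer loop
vertex 0.309 1.663 3.03
vertex 0.733 1.086 3.358
vertex 0.768 1.207 2.58
endloop
endfacet
facet normal 0.377 0.815 -0.441
outer loop
vertex 0.309 1.663 3.03
vertex 0.768 1.207 2.58
vertex 0.047 1.406 2.332
endloop
endfacet
facet normal -0.295 0.927 -0.231
outer loop
vertex 0.309 1.663 3.03
vertex 0.047 1.406 2.332
vertex -0.434 1.408 2.956
endloop
endfacet
facet normal 0.295 -0.028 0.955
outer loop
vertex 0.733 1.086 3.358
vertex -0.01 1.21 3.591
vertex 0.253 0.474 3.488
endloop
endfacet
facet normal -0.762 0.264 0.591
outer loop
vertex -0.01 1.21 3.591
vertex -0.434 1.408 2.956
vertex -0.468 0.673 3.24
endloop
endfacet
facet normal -0.710 0.441 -0.549
outer loop
vertex -0.434 1.408 2.956
vertex 0.047 1.406 2.332
vertex -0.433 0.794 2.462
endloop
endfacet
facet normal 0.377 0.259 -0.889
outer loop
vertex 0.047 1.406 2.332
vertex 0.768 1.207 2.58
vertex 0.31 0.67 2.229
endloop
endfacet
facet normal 0.999 -0.031 0.040
outer loop
vertex 0.768 1.207 2.58
vertex 0.733 1.086 3.358
vertex 0.734 0.472 2.864
endloop
endfacet
facet normal -0.377 -0.815 0.441
outer loop
vertex -0.009 0.217 2.79
vertex 0.253 0.474 3.488
vertex -0.468 0.673 3.24
endloop
endfacet
facet normal -0.761 -0.635 -0.133
outer loop
vertex -0.009 0.217 2.79
vertex -0.468 0.673 3.24
vertex -0.433 0.794 2.462
endloop
endfacet
facet normal -0.325 -0.637 -0.699
outer loop
vertex -0.009 0.217 2.79
vertex -0.433 0.794 2.462
vertex 0.31 0.67 2.229
endloop
endfacet
facet normal 0.328 -0.817 -0.474
outer loop
vertex -0.009 0.217 2.79
vertex 0.31 0.67 2.229
vertex 0.734 0.472 2.864
endloop
endfacet
facet normal 0.295 -0.927 0.231
outer loop
vertex -0.009 0.217 2.79
vertex 0.734 0.472 2.864
vertex 0.253 0.474 3.488
endloop
endfacet
facet normal -0.377 -0.259 0.889
outer loop
vertex -0.468 0.673 3.24
vertex 0.253 0.474 3.488
vertex -0.01 1.21 3.591
endloop
endfacet
facet normal -0.999 0.031 -0.040
outer loop
vertex -0.433 0.794 2.462
vertex -0.468 0.673 3.24
vertex -0.434 1.408 2.956
endloop
endfacet
facet normal -0.295 0.028 -0.955
outer loop
vertex 0.31 0.67 2.229
vertex -0.433 0.794 2.462
vertex 0.047 1.406 2.332
endloop
endfacet
facet normal 0.762 -0.264 -0.591
outer loop
vertex 0.734 0.472 2.864
vertex 0.31 0.67 2.229
vertex 0.768 1.207 2.58
endloop
endfacet
facet normal 0.710 -0.441 0.549
outer loop
vertex 0.253 0.474 3.488
vertex 0.734 0.472 2.864
vertex 0.733 1.086 3.358
endloop
endfacet
facet normal -0.975 -0.075 0.209
outer loop
vertex -3.232 -3.846 -1.475
vertex -3.289 -2.104 -1.117
vertex -3.408 -3.695 -2.241
endloop
endfacet
facet normal 0.033 -0.979 -0.201
outer loop
vertex -1.351 -3.536 -2.683
vertex -3.232 -3.846 -1.475
vertex -3.408 -3.695 -2.241
endloop
endfacet
facet normal -0.975 -0.075 0.209
outer loop
vertex -3.408 -3.695 -2.241
vertex -3.289 -2.104 -1.117
vertex -3.465 -1.952 -1.883
endloop
endfacet
facet normal -0.220 0.189 -0.957
outer loop
vertex -3.465 -1.952 -1.883
vertex -1.351 -3.536 -2.683
vertex -3.408 -3.695 -2.241
endloop
endfacet
facet normal 0.220 -0.189 0.957
outer loop
vertex -3.232 -3.846 -1.475
vertex -1.232 -1.945 -1.559
vertex -3.289 -2.104 -1.117
endloop
endfacet
facet normal 0.032 -0.979 -0.202
outer loop
vertex -1.175 -3.688 -1.917
vertex -3.232 -3.846 -1.475
vertex -1.351 -3.536 -2.683
endloop
endfacet
facet normal 0.220 -0.189 0.957
outer loop
vertex -1.175 -3.688 -1.917
vertex -1.232 -1.945 -1.559
vertex -3.232 -3.846 -1.475
endloop
endfacet
facet normal -0.032 0.979 0.202
outer loop
vertex -3.289 -2.104 -1.117
vertex -1.232 -1.945 -1.559
vertex -3.465 -1.952 -1.883
endloop
endfacet
facet normal -0.220 0.189 -0.957
outer loop
vertex -1.408 -1.794 -2.325
vertex -1.351 -3.536 -2.683
vertex -3.465 -1.952 -1.883
endloop
endfacet
facet normal -0.032 0.979 0.200
outer loop
vertex -3.465 -1.952 -1.883
vertex -1.232 -1.945 -1.559
vertex -1.408 -1.794 -2.325
endloop
endfacet
facet normal 0.975 0.075 -0.209
outer loop
vertex -1.408 -1.794 -2.325
vertex -1.175 -3.688 -1.917
vertex -1.351 -3.536 -2.683
endloop
endfacet
facet normal 0.975 0.075 -0.209
outer loop
vertex -1.232 -1.945 -1.559
vertex -1.175 -3.688 -1.917
vertex -1.408 -1.794 -2.325
endloop
endfacet

endsolid


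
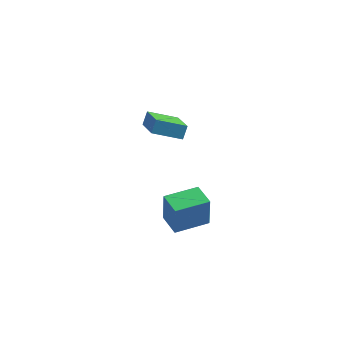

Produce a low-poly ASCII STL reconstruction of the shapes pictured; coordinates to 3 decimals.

solid 
facet normal -0.551 0.834 -0.026
outer loop
vertex 1.78 2.008 -2.345
vertex 3.524 3.158 -2.405
vertex 1.761 1.936 -4.253
endloop
endfacet
facet normal -0.834 -0.550 0.029
outer loop
vertex 2.576 0.702 -4.215
vertex 1.78 2.008 -2.345
vertex 1.761 1.936 -4.253
endloop
endfacet
facet normal -0.551 0.834 -0.026
outer loop
vertex 1.761 1.936 -4.253
vertex 3.524 3.158 -2.405
vertex 3.505 3.086 -4.314
endloop
endfacet
facet normal -0.010 -0.038 -0.999
outer loop
vertex 3.505 3.086 -4.314
vertex 2.576 0.702 -4.215
vertex 1.761 1.936 -4.253
endloop
endfacet
facet normal 0.010 0.037 0.999
outer loop
vertex 1.78 2.008 -2.345
vertex 4.339 1.924 -2.367
vertex 3.524 3.158 -2.405
endloop
endfacet
facet normal -0.835 -0.550 0.029
outer loop
vertex 2.595 0.774 -2.306
vertex 1.78 2.008 -2.345
vertex 2.576 0.702 -4.215
endloop
endfacet
facet normal 0.010 0.038 0.999
outer loop
vertex 2.595 0.774 -2.306
vertex 4.339 1.924 -2.367
vertex 1.78 2.008 -2.345
endloop
endfacet
facet normal 0.834 0.550 -0.029
outer loop
vertex 3.524 3.158 -2.405
vertex 4.339 1.924 -2.367
vertex 3.505 3.086 -4.314
endloop
endfacet
facet normal -0.009 -0.038 -0.999
outer loop
vertex 4.32 1.852 -4.275
vertex 2.576 0.702 -4.215
vertex 3.505 3.086 -4.314
endloop
endfacet
facet normal 0.835 0.550 -0.029
outer loop
vertex 3.505 3.086 -4.314
vertex 4.339 1.924 -2.367
vertex 4.32 1.852 -4.275
endloop
endfacet
facet normal 0.551 -0.834 0.026
outer loop
vertex 4.32 1.852 -4.275
vertex 2.595 0.774 -2.306
vertex 2.576 0.702 -4.215
endloop
endfacet
facet normal 0.551 -0.834 0.026
outer loop
vertex 4.339 1.924 -2.367
vertex 2.595 0.774 -2.306
vertex 4.32 1.852 -4.275
endloop
endfacet
facet normal -0.914 -0.187 0.359
outer loop
vertex 1.452 1.689 4.706
vertex 0.708 3.42 3.713
vertex 1.274 1.209 4.002
endloop
endfacet
facet normal 0.349 -0.813 0.466
outer loop
vertex 2.892 1.54 3.367
vertex 1.452 1.689 4.706
vertex 1.274 1.209 4.002
endloop
endfacet
facet normal -0.914 -0.187 0.359
outer loop
vertex 1.274 1.209 4.002
vertex 0.708 3.42 3.713
vertex 0.53 2.94 3.009
endloop
endfacet
facet normal -0.204 -0.552 -0.809
outer loop
vertex 0.53 2.94 3.009
vertex 2.892 1.54 3.367
vertex 1.274 1.209 4.002
endloop
endfacet
facet normal 0.204 0.552 0.809
outer loop
vertex 1.452 1.689 4.706
vertex 2.326 3.751 3.078
vertex 0.708 3.42 3.713
endloop
endfacet
facet normal 0.349 -0.813 0.466
outer loop
vertex 3.07 2.02 4.071
vertex 1.452 1.689 4.706
vertex 2.892 1.54 3.367
endloop
endfacet
facet normal 0.204 0.552 0.809
outer loop
vertex 3.07 2.02 4.071
vertex 2.326 3.751 3.078
vertex 1.452 1.689 4.706
endloop
endfacet
facet normal -0.349 0.813 -0.466
outer loop
vertex 0.708 3.42 3.713
vertex 2.326 3.751 3.078
vertex 0.53 2.94 3.009
endloop
endfacet
facet normal -0.204 -0.552 -0.809
outer loop
vertex 2.148 3.271 2.374
vertex 2.892 1.54 3.367
vertex 0.53 2.94 3.009
endloop
endfacet
facet normal -0.349 0.813 -0.466
outer loop
vertex 0.53 2.94 3.009
vertex 2.326 3.751 3.078
vertex 2.148 3.271 2.374
endloop
endfacet
facet normal 0.914 0.187 -0.359
outer loop
vertex 2.148 3.271 2.374
vertex 3.07 2.02 4.071
vertex 2.892 1.54 3.367
endloop
endfacet
facet normal 0.914 0.187 -0.359
outer loop
vertex 2.326 3.751 3.078
vertex 3.07 2.02 4.071
vertex 2.148 3.271 2.374
endloop
endfacet

endsolid


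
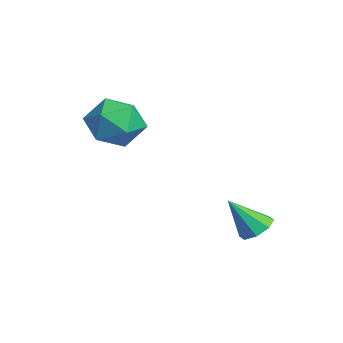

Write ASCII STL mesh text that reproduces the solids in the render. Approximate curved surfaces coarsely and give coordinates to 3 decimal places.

solid 
facet normal 0.111 0.586 -0.803
outer loop
vertex 0.942 -0.708 -1.47
vertex 0.393 -0.557 -1.436
vertex 0.881 -0.355 -1.221
endloop
endfacet
facet normal 0.871 -0.173 0.459
outer loop
vertex 0.942 -0.708 -1.47
vertex 0.881 -0.355 -1.221
vertex 0.247 -1.323 -0.384
endloop
endfacet
facet normal 0.112 0.585 -0.803
outer loop
vertex 0.881 -0.355 -1.221
vertex 0.393 -0.557 -1.436
vertex 0.535 -0.12 -1.098
endloop
endfacet
facet normal 0.513 0.344 0.786
outer loop
vertex 0.881 -0.355 -1.221
vertex 0.535 -0.12 -1.098
vertex 0.247 -1.323 -0.384
endloop
endfacet
facet normal 0.112 0.585 -0.803
outer loop
vertex 0.535 -0.12 -1.098
vertex 0.393 -0.557 -1.436
vertex 0.106 -0.141 -1.173
endloop
endfacet
facet normal -0.171 0.533 0.829
outer loop
vertex 0.535 -0.12 -1.098
vertex 0.106 -0.141 -1.173
vertex 0.247 -1.323 -0.384
endloop
endfacet
facet normal 0.113 0.585 -0.803
outer loop
vertex 0.106 -0.141 -1.173
vertex 0.393 -0.557 -1.436
vertex -0.155 -0.405 -1.402
endloop
endfacet
facet normal -0.778 0.282 0.562
outer loop
vertex 0.106 -0.141 -1.173
vertex -0.155 -0.405 -1.402
vertex 0.247 -1.323 -0.384
endloop
endfacet
facet normal 0.113 0.585 -0.803
outer loop
vertex -0.155 -0.405 -1.402
vertex 0.393 -0.557 -1.436
vertex -0.095 -0.758 -1.651
endloop
endfacet
facet normal -0.955 -0.262 0.141
outer loop
vertex -0.155 -0.405 -1.402
vertex -0.095 -0.758 -1.651
vertex 0.247 -1.323 -0.384
endloop
endfacet
facet normal 0.112 0.586 -0.803
outer loop
vertex -0.095 -0.758 -1.651
vertex 0.393 -0.557 -1.436
vertex 0.251 -0.993 -1.774
endloop
endfacet
facet normal -0.597 -0.780 -0.187
outer loop
vertex -0.095 -0.758 -1.651
vertex 0.251 -0.993 -1.774
vertex 0.247 -1.323 -0.384
endloop
endfacet
facet normal 0.113 0.586 -0.803
outer loop
vertex 0.251 -0.993 -1.774
vertex 0.393 -0.557 -1.436
vertex 0.681 -0.973 -1.699
endloop
endfacet
facet normal 0.085 -0.969 -0.230
outer loop
vertex 0.251 -0.993 -1.774
vertex 0.681 -0.973 -1.699
vertex 0.247 -1.323 -0.384
endloop
endfacet
facet normal 0.111 0.585 -0.803
outer loop
vertex 0.681 -0.973 -1.699
vertex 0.393 -0.557 -1.436
vertex 0.942 -0.708 -1.47
endloop
endfacet
facet normal 0.695 -0.718 0.038
outer loop
vertex 0.681 -0.973 -1.699
vertex 0.942 -0.708 -1.47
vertex 0.247 -1.323 -0.384
endloop
endfacet
facet normal 0.279 -0.128 0.952
outer loop
vertex -2.11 -3.396 2.367
vertex -2.807 -4.024 2.487
vertex -1.954 -4.314 2.198
endloop
endfacet
facet normal 0.839 0.043 0.543
outer loop
vertex -2.11 -3.396 2.367
vertex -1.954 -4.314 2.198
vertex -1.607 -3.659 1.61
endloop
endfacet
facet normal 0.703 0.671 0.234
outer loop
vertex -2.11 -3.396 2.367
vertex -1.607 -3.659 1.61
vertex -2.245 -2.964 1.535
endloop
endfacet
facet normal 0.059 0.890 0.452
outer loop
vertex -2.11 -3.396 2.367
vertex -2.245 -2.964 1.535
vertex -2.987 -3.19 2.077
endloop
endfacet
facet normal -0.203 0.396 0.895
outer loop
vertex -2.11 -3.396 2.367
vertex -2.987 -3.19 2.077
vertex -2.807 -4.024 2.487
endloop
endfacet
facet normal 0.893 -0.448 0.028
outer loop
vertex -1.607 -3.659 1.61
vertex -1.954 -4.314 2.198
vertex -1.993 -4.45 1.263
endloop
endfacet
facet normal -0.012 -0.723 0.690
outer loop
vertex -1.954 -4.314 2.198
vertex -2.807 -4.024 2.487
vertex -2.735 -4.676 1.805
endloop
endfacet
facet normal -0.791 0.124 0.599
outer loop
vertex -2.807 -4.024 2.487
vertex -2.987 -3.19 2.077
vertex -3.373 -3.981 1.73
endloop
endfacet
facet normal -0.368 0.922 -0.119
outer loop
vertex -2.987 -3.19 2.077
vertex -2.245 -2.964 1.535
vertex -3.026 -3.326 1.142
endloop
endfacet
facet normal 0.674 0.568 -0.472
outer loop
vertex -2.245 -2.964 1.535
vertex -1.607 -3.659 1.61
vertex -2.173 -3.616 0.853
endloop
endfacet
facet normal -0.059 -0.890 -0.452
outer loop
vertex -2.87 -4.244 0.973
vertex -1.993 -4.45 1.263
vertex -2.735 -4.676 1.805
endloop
endfacet
facet normal -0.703 -0.671 -0.234
outer loop
vertex -2.87 -4.244 0.973
vertex -2.735 -4.676 1.805
vertex -3.373 -3.981 1.73
endloop
endfacet
facet normal -0.839 -0.043 -0.543
outer loop
vertex -2.87 -4.244 0.973
vertex -3.373 -3.981 1.73
vertex -3.026 -3.326 1.142
endloop
endfacet
facet normal -0.279 0.128 -0.952
outer loop
vertex -2.87 -4.244 0.973
vertex -3.026 -3.326 1.142
vertex -2.173 -3.616 0.853
endloop
endfacet
facet normal 0.203 -0.396 -0.895
outer loop
vertex -2.87 -4.244 0.973
vertex -2.173 -3.616 0.853
vertex -1.993 -4.45 1.263
endloop
endfacet
facet normal 0.368 -0.922 0.119
outer loop
vertex -2.735 -4.676 1.805
vertex -1.993 -4.45 1.263
vertex -1.954 -4.314 2.198
endloop
endfacet
facet normal -0.674 -0.568 0.472
outer loop
vertex -3.373 -3.981 1.73
vertex -2.735 -4.676 1.805
vertex -2.807 -4.024 2.487
endloop
endfacet
facet normal -0.893 0.448 -0.028
outer loop
vertex -3.026 -3.326 1.142
vertex -3.373 -3.981 1.73
vertex -2.987 -3.19 2.077
endloop
endfacet
facet normal 0.012 0.723 -0.690
outer loop
vertex -2.173 -3.616 0.853
vertex -3.026 -3.326 1.142
vertex -2.245 -2.964 1.535
endloop
endfacet
facet normal 0.791 -0.124 -0.599
outer loop
vertex -1.993 -4.45 1.263
vertex -2.173 -3.616 0.853
vertex -1.607 -3.659 1.61
endloop
endfacet

endsolid


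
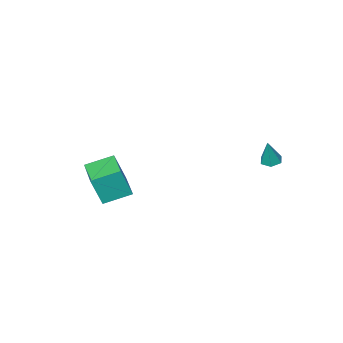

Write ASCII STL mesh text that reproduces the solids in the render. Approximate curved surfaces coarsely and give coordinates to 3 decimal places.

solid 
facet normal -0.859 0.387 0.335
outer loop
vertex 1.757 -4.038 1.724
vertex 2.636 -2.098 1.734
vertex 1.227 -3.789 0.075
endloop
endfacet
facet normal -0.413 -0.911 -0.005
outer loop
vertex 2.584 -4.402 -0.454
vertex 1.757 -4.038 1.724
vertex 1.227 -3.789 0.075
endloop
endfacet
facet normal -0.859 0.387 0.335
outer loop
vertex 1.227 -3.789 0.075
vertex 2.636 -2.098 1.734
vertex 2.106 -1.849 0.085
endloop
endfacet
facet normal -0.303 0.142 -0.942
outer loop
vertex 2.106 -1.849 0.085
vertex 2.584 -4.402 -0.454
vertex 1.227 -3.789 0.075
endloop
endfacet
facet normal 0.303 -0.142 0.942
outer loop
vertex 1.757 -4.038 1.724
vertex 3.993 -2.711 1.205
vertex 2.636 -2.098 1.734
endloop
endfacet
facet normal -0.413 -0.911 -0.005
outer loop
vertex 3.114 -4.651 1.195
vertex 1.757 -4.038 1.724
vertex 2.584 -4.402 -0.454
endloop
endfacet
facet normal 0.303 -0.142 0.942
outer loop
vertex 3.114 -4.651 1.195
vertex 3.993 -2.711 1.205
vertex 1.757 -4.038 1.724
endloop
endfacet
facet normal 0.413 0.911 0.005
outer loop
vertex 2.636 -2.098 1.734
vertex 3.993 -2.711 1.205
vertex 2.106 -1.849 0.085
endloop
endfacet
facet normal -0.303 0.142 -0.942
outer loop
vertex 3.463 -2.462 -0.444
vertex 2.584 -4.402 -0.454
vertex 2.106 -1.849 0.085
endloop
endfacet
facet normal 0.413 0.911 0.005
outer loop
vertex 2.106 -1.849 0.085
vertex 3.993 -2.711 1.205
vertex 3.463 -2.462 -0.444
endloop
endfacet
facet normal 0.859 -0.387 -0.335
outer loop
vertex 3.463 -2.462 -0.444
vertex 3.114 -4.651 1.195
vertex 2.584 -4.402 -0.454
endloop
endfacet
facet normal 0.859 -0.387 -0.335
outer loop
vertex 3.993 -2.711 1.205
vertex 3.114 -4.651 1.195
vertex 3.463 -2.462 -0.444
endloop
endfacet
facet normal -0.280 -0.146 -0.949
outer loop
vertex -2.093 2.819 2.946
vertex -2.625 2.924 3.087
vertex -2.291 3.343 2.924
endloop
endfacet
facet normal 0.935 0.354 0.001
outer loop
vertex -2.093 2.819 2.946
vertex -2.291 3.343 2.924
vertex -2.215 3.136 4.473
endloop
endfacet
facet normal -0.282 -0.144 -0.948
outer loop
vertex -2.291 3.343 2.924
vertex -2.625 2.924 3.087
vertex -2.822 3.448 3.066
endloop
endfacet
facet normal 0.223 0.968 0.118
outer loop
vertex -2.291 3.343 2.924
vertex -2.822 3.448 3.066
vertex -2.215 3.136 4.473
endloop
endfacet
facet normal -0.282 -0.144 -0.949
outer loop
vertex -2.822 3.448 3.066
vertex -2.625 2.924 3.087
vertex -3.157 3.029 3.229
endloop
endfacet
facet normal -0.624 0.661 0.416
outer loop
vertex -2.822 3.448 3.066
vertex -3.157 3.029 3.229
vertex -2.215 3.136 4.473
endloop
endfacet
facet normal -0.282 -0.144 -0.949
outer loop
vertex -3.157 3.029 3.229
vertex -2.625 2.924 3.087
vertex -2.959 2.505 3.25
endloop
endfacet
facet normal -0.758 -0.263 0.597
outer loop
vertex -3.157 3.029 3.229
vertex -2.959 2.505 3.25
vertex -2.215 3.136 4.473
endloop
endfacet
facet normal -0.281 -0.145 -0.949
outer loop
vertex -2.959 2.505 3.25
vertex -2.625 2.924 3.087
vertex -2.428 2.4 3.109
endloop
endfacet
facet normal -0.046 -0.876 0.480
outer loop
vertex -2.959 2.505 3.25
vertex -2.428 2.4 3.109
vertex -2.215 3.136 4.473
endloop
endfacet
facet normal -0.280 -0.145 -0.949
outer loop
vertex -2.428 2.4 3.109
vertex -2.625 2.924 3.087
vertex -2.093 2.819 2.946
endloop
endfacet
facet normal 0.801 -0.570 0.182
outer loop
vertex -2.428 2.4 3.109
vertex -2.093 2.819 2.946
vertex -2.215 3.136 4.473
endloop
endfacet

endsolid


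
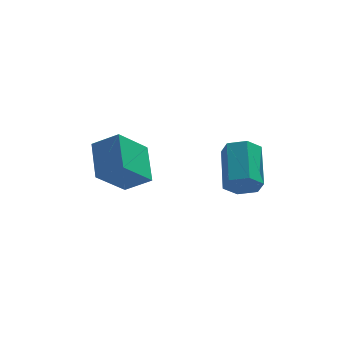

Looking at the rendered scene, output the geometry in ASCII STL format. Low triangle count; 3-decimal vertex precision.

solid 
facet normal -0.597 -0.460 0.657
outer loop
vertex -2.095 -2.025 0.171
vertex -2.23 -0.351 1.219
vertex -3.222 -1.642 -0.585
endloop
endfacet
facet normal 0.068 -0.846 -0.530
outer loop
vertex -2.01 -0.709 -1.919
vertex -2.095 -2.025 0.171
vertex -3.222 -1.642 -0.585
endloop
endfacet
facet normal -0.597 -0.460 0.657
outer loop
vertex -3.222 -1.642 -0.585
vertex -2.23 -0.351 1.219
vertex -3.357 0.032 0.463
endloop
endfacet
facet normal -0.799 0.271 -0.536
outer loop
vertex -3.357 0.032 0.463
vertex -2.01 -0.709 -1.919
vertex -3.222 -1.642 -0.585
endloop
endfacet
facet normal 0.799 -0.271 0.536
outer loop
vertex -2.095 -2.025 0.171
vertex -1.018 0.582 -0.115
vertex -2.23 -0.351 1.219
endloop
endfacet
facet normal 0.068 -0.846 -0.530
outer loop
vertex -0.883 -1.092 -1.163
vertex -2.095 -2.025 0.171
vertex -2.01 -0.709 -1.919
endloop
endfacet
facet normal 0.799 -0.271 0.536
outer loop
vertex -0.883 -1.092 -1.163
vertex -1.018 0.582 -0.115
vertex -2.095 -2.025 0.171
endloop
endfacet
facet normal -0.068 0.846 0.530
outer loop
vertex -2.23 -0.351 1.219
vertex -1.018 0.582 -0.115
vertex -3.357 0.032 0.463
endloop
endfacet
facet normal -0.799 0.271 -0.536
outer loop
vertex -2.145 0.965 -0.871
vertex -2.01 -0.709 -1.919
vertex -3.357 0.032 0.463
endloop
endfacet
facet normal -0.068 0.846 0.530
outer loop
vertex -3.357 0.032 0.463
vertex -1.018 0.582 -0.115
vertex -2.145 0.965 -0.871
endloop
endfacet
facet normal 0.597 0.460 -0.657
outer loop
vertex -2.145 0.965 -0.871
vertex -0.883 -1.092 -1.163
vertex -2.01 -0.709 -1.919
endloop
endfacet
facet normal 0.597 0.460 -0.657
outer loop
vertex -1.018 0.582 -0.115
vertex -0.883 -1.092 -1.163
vertex -2.145 0.965 -0.871
endloop
endfacet
facet normal -0.032 -0.863 -0.504
outer loop
vertex 3.431 -4.194 0.297
vertex 2.625 -4.052 0.105
vertex 3.234 -3.777 -0.404
endloop
endfacet
facet normal 0.972 0.092 -0.218
outer loop
vertex 3.431 -4.194 0.297
vertex 3.234 -3.777 -0.404
vertex 3.5 -2.331 1.387
endloop
endfacet
facet normal 0.972 0.091 -0.218
outer loop
vertex 3.5 -2.331 1.387
vertex 3.234 -3.777 -0.404
vertex 3.303 -1.913 0.685
endloop
endfacet
facet normal 0.033 0.863 0.504
outer loop
vertex 3.5 -2.331 1.387
vertex 3.303 -1.913 0.685
vertex 2.695 -2.188 1.195
endloop
endfacet
facet normal -0.032 -0.863 -0.505
outer loop
vertex 3.234 -3.777 -0.404
vertex 2.625 -4.052 0.105
vertex 2.429 -3.634 -0.597
endloop
endfacet
facet normal 0.284 0.476 -0.832
outer loop
vertex 3.234 -3.777 -0.404
vertex 2.429 -3.634 -0.597
vertex 3.303 -1.913 0.685
endloop
endfacet
facet normal 0.283 0.477 -0.832
outer loop
vertex 3.303 -1.913 0.685
vertex 2.429 -3.634 -0.597
vertex 2.498 -1.771 0.493
endloop
endfacet
facet normal 0.032 0.863 0.504
outer loop
vertex 3.303 -1.913 0.685
vertex 2.498 -1.771 0.493
vertex 2.695 -2.188 1.195
endloop
endfacet
facet normal -0.033 -0.863 -0.505
outer loop
vertex 2.429 -3.634 -0.597
vertex 2.625 -4.052 0.105
vertex 1.82 -3.909 -0.087
endloop
endfacet
facet normal -0.689 0.385 -0.615
outer loop
vertex 2.429 -3.634 -0.597
vertex 1.82 -3.909 -0.087
vertex 2.498 -1.771 0.493
endloop
endfacet
facet normal -0.689 0.385 -0.615
outer loop
vertex 2.498 -1.771 0.493
vertex 1.82 -3.909 -0.087
vertex 1.889 -2.046 1.003
endloop
endfacet
facet normal 0.032 0.863 0.504
outer loop
vertex 2.498 -1.771 0.493
vertex 1.889 -2.046 1.003
vertex 2.695 -2.188 1.195
endloop
endfacet
facet normal -0.033 -0.863 -0.504
outer loop
vertex 1.82 -3.909 -0.087
vertex 2.625 -4.052 0.105
vertex 2.017 -4.327 0.615
endloop
endfacet
facet normal -0.972 -0.092 0.218
outer loop
vertex 1.82 -3.909 -0.087
vertex 2.017 -4.327 0.615
vertex 1.889 -2.046 1.003
endloop
endfacet
facet normal -0.972 -0.092 0.218
outer loop
vertex 1.889 -2.046 1.003
vertex 2.017 -4.327 0.615
vertex 2.086 -2.463 1.704
endloop
endfacet
facet normal 0.032 0.863 0.504
outer loop
vertex 1.889 -2.046 1.003
vertex 2.086 -2.463 1.704
vertex 2.695 -2.188 1.195
endloop
endfacet
facet normal -0.032 -0.863 -0.504
outer loop
vertex 2.017 -4.327 0.615
vertex 2.625 -4.052 0.105
vertex 2.822 -4.469 0.807
endloop
endfacet
facet normal -0.283 -0.476 0.833
outer loop
vertex 2.017 -4.327 0.615
vertex 2.822 -4.469 0.807
vertex 2.086 -2.463 1.704
endloop
endfacet
facet normal -0.284 -0.476 0.832
outer loop
vertex 2.086 -2.463 1.704
vertex 2.822 -4.469 0.807
vertex 2.891 -2.606 1.897
endloop
endfacet
facet normal 0.032 0.863 0.505
outer loop
vertex 2.086 -2.463 1.704
vertex 2.891 -2.606 1.897
vertex 2.695 -2.188 1.195
endloop
endfacet
facet normal -0.032 -0.863 -0.504
outer loop
vertex 2.822 -4.469 0.807
vertex 2.625 -4.052 0.105
vertex 3.431 -4.194 0.297
endloop
endfacet
facet normal 0.689 -0.385 0.615
outer loop
vertex 2.822 -4.469 0.807
vertex 3.431 -4.194 0.297
vertex 2.891 -2.606 1.897
endloop
endfacet
facet normal 0.689 -0.385 0.615
outer loop
vertex 2.891 -2.606 1.897
vertex 3.431 -4.194 0.297
vertex 3.5 -2.331 1.387
endloop
endfacet
facet normal 0.033 0.863 0.505
outer loop
vertex 2.891 -2.606 1.897
vertex 3.5 -2.331 1.387
vertex 2.695 -2.188 1.195
endloop
endfacet

endsolid


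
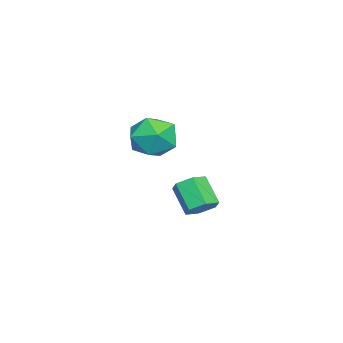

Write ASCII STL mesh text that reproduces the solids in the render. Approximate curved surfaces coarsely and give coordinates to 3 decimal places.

solid 
facet normal 0.497 0.492 -0.715
outer loop
vertex -0.021 2.388 -2.436
vertex -0.542 2.715 -2.573
vertex -0.137 2.933 -2.142
endloop
endfacet
facet normal 0.848 -0.100 0.520
outer loop
vertex -0.021 2.388 -2.436
vertex -0.137 2.933 -2.142
vertex -0.637 1.778 -1.55
endloop
endfacet
facet normal 0.847 -0.099 0.522
outer loop
vertex -0.637 1.778 -1.55
vertex -0.137 2.933 -2.142
vertex -0.754 2.323 -1.256
endloop
endfacet
facet normal -0.497 -0.492 0.715
outer loop
vertex -0.637 1.778 -1.55
vertex -0.754 2.323 -1.256
vertex -1.158 2.105 -1.687
endloop
endfacet
facet normal 0.497 0.492 -0.715
outer loop
vertex -0.137 2.933 -2.142
vertex -0.542 2.715 -2.573
vertex -0.658 3.26 -2.279
endloop
endfacet
facet normal 0.264 0.699 0.665
outer loop
vertex -0.137 2.933 -2.142
vertex -0.658 3.26 -2.279
vertex -0.754 2.323 -1.256
endloop
endfacet
facet normal 0.264 0.699 0.665
outer loop
vertex -0.754 2.323 -1.256
vertex -0.658 3.26 -2.279
vertex -1.274 2.65 -1.393
endloop
endfacet
facet normal -0.497 -0.491 0.715
outer loop
vertex -0.754 2.323 -1.256
vertex -1.274 2.65 -1.393
vertex -1.158 2.105 -1.687
endloop
endfacet
facet normal 0.497 0.492 -0.715
outer loop
vertex -0.658 3.26 -2.279
vertex -0.542 2.715 -2.573
vertex -1.063 3.042 -2.71
endloop
endfacet
facet normal -0.584 0.799 0.144
outer loop
vertex -0.658 3.26 -2.279
vertex -1.063 3.042 -2.71
vertex -1.274 2.65 -1.393
endloop
endfacet
facet normal -0.584 0.799 0.144
outer loop
vertex -1.274 2.65 -1.393
vertex -1.063 3.042 -2.71
vertex -1.679 2.432 -1.824
endloop
endfacet
facet normal -0.497 -0.492 0.715
outer loop
vertex -1.274 2.65 -1.393
vertex -1.679 2.432 -1.824
vertex -1.158 2.105 -1.687
endloop
endfacet
facet normal 0.497 0.492 -0.715
outer loop
vertex -1.063 3.042 -2.71
vertex -0.542 2.715 -2.573
vertex -0.946 2.497 -3.004
endloop
endfacet
facet normal -0.848 0.099 -0.521
outer loop
vertex -1.063 3.042 -2.71
vertex -0.946 2.497 -3.004
vertex -1.679 2.432 -1.824
endloop
endfacet
facet normal -0.848 0.101 -0.521
outer loop
vertex -1.679 2.432 -1.824
vertex -0.946 2.497 -3.004
vertex -1.563 1.887 -2.118
endloop
endfacet
facet normal -0.497 -0.492 0.715
outer loop
vertex -1.679 2.432 -1.824
vertex -1.563 1.887 -2.118
vertex -1.158 2.105 -1.687
endloop
endfacet
facet normal 0.497 0.491 -0.715
outer loop
vertex -0.946 2.497 -3.004
vertex -0.542 2.715 -2.573
vertex -0.426 2.17 -2.867
endloop
endfacet
facet normal -0.264 -0.699 -0.665
outer loop
vertex -0.946 2.497 -3.004
vertex -0.426 2.17 -2.867
vertex -1.563 1.887 -2.118
endloop
endfacet
facet normal -0.264 -0.699 -0.665
outer loop
vertex -1.563 1.887 -2.118
vertex -0.426 2.17 -2.867
vertex -1.042 1.56 -1.981
endloop
endfacet
facet normal -0.497 -0.492 0.715
outer loop
vertex -1.563 1.887 -2.118
vertex -1.042 1.56 -1.981
vertex -1.158 2.105 -1.687
endloop
endfacet
facet normal 0.497 0.492 -0.715
outer loop
vertex -0.426 2.17 -2.867
vertex -0.542 2.715 -2.573
vertex -0.021 2.388 -2.436
endloop
endfacet
facet normal 0.584 -0.799 -0.144
outer loop
vertex -0.426 2.17 -2.867
vertex -0.021 2.388 -2.436
vertex -1.042 1.56 -1.981
endloop
endfacet
facet normal 0.584 -0.799 -0.144
outer loop
vertex -1.042 1.56 -1.981
vertex -0.021 2.388 -2.436
vertex -0.637 1.778 -1.55
endloop
endfacet
facet normal -0.497 -0.492 0.715
outer loop
vertex -1.042 1.56 -1.981
vertex -0.637 1.778 -1.55
vertex -1.158 2.105 -1.687
endloop
endfacet
facet normal -0.722 0.560 0.406
outer loop
vertex 1.23 2.239 1.398
vertex 1.135 1.622 2.081
vertex 1.731 2.324 2.172
endloop
endfacet
facet normal -0.251 0.966 0.056
outer loop
vertex 1.23 2.239 1.398
vertex 1.731 2.324 2.172
vertex 2.123 2.474 1.347
endloop
endfacet
facet normal -0.232 0.747 -0.623
outer loop
vertex 1.23 2.239 1.398
vertex 2.123 2.474 1.347
vertex 1.77 1.864 0.747
endloop
endfacet
facet normal -0.692 0.206 -0.692
outer loop
vertex 1.23 2.239 1.398
vertex 1.77 1.864 0.747
vertex 1.159 1.338 1.201
endloop
endfacet
facet normal -0.994 0.091 -0.056
outer loop
vertex 1.23 2.239 1.398
vertex 1.159 1.338 1.201
vertex 1.135 1.622 2.081
endloop
endfacet
facet normal 0.393 0.854 0.342
outer loop
vertex 2.123 2.474 1.347
vertex 1.731 2.324 2.172
vertex 2.581 2.002 1.999
endloop
endfacet
facet normal -0.370 0.197 0.908
outer loop
vertex 1.731 2.324 2.172
vertex 1.135 1.622 2.081
vertex 1.97 1.476 2.453
endloop
endfacet
facet normal -0.810 -0.565 0.160
outer loop
vertex 1.135 1.622 2.081
vertex 1.159 1.338 1.201
vertex 1.617 0.866 1.853
endloop
endfacet
facet normal -0.320 -0.378 -0.869
outer loop
vertex 1.159 1.338 1.201
vertex 1.77 1.864 0.747
vertex 2.009 1.016 1.028
endloop
endfacet
facet normal 0.424 0.498 -0.756
outer loop
vertex 1.77 1.864 0.747
vertex 2.123 2.474 1.347
vertex 2.605 1.718 1.119
endloop
endfacet
facet normal 0.692 -0.206 0.692
outer loop
vertex 2.51 1.101 1.802
vertex 2.581 2.002 1.999
vertex 1.97 1.476 2.453
endloop
endfacet
facet normal 0.232 -0.747 0.623
outer loop
vertex 2.51 1.101 1.802
vertex 1.97 1.476 2.453
vertex 1.617 0.866 1.853
endloop
endfacet
facet normal 0.251 -0.966 -0.056
outer loop
vertex 2.51 1.101 1.802
vertex 1.617 0.866 1.853
vertex 2.009 1.016 1.028
endloop
endfacet
facet normal 0.722 -0.560 -0.406
outer loop
vertex 2.51 1.101 1.802
vertex 2.009 1.016 1.028
vertex 2.605 1.718 1.119
endloop
endfacet
facet normal 0.994 -0.091 0.056
outer loop
vertex 2.51 1.101 1.802
vertex 2.605 1.718 1.119
vertex 2.581 2.002 1.999
endloop
endfacet
facet normal 0.320 0.378 0.869
outer loop
vertex 1.97 1.476 2.453
vertex 2.581 2.002 1.999
vertex 1.731 2.324 2.172
endloop
endfacet
facet normal -0.424 -0.498 0.756
outer loop
vertex 1.617 0.866 1.853
vertex 1.97 1.476 2.453
vertex 1.135 1.622 2.081
endloop
endfacet
facet normal -0.393 -0.854 -0.342
outer loop
vertex 2.009 1.016 1.028
vertex 1.617 0.866 1.853
vertex 1.159 1.338 1.201
endloop
endfacet
facet normal 0.370 -0.197 -0.908
outer loop
vertex 2.605 1.718 1.119
vertex 2.009 1.016 1.028
vertex 1.77 1.864 0.747
endloop
endfacet
facet normal 0.810 0.565 -0.160
outer loop
vertex 2.581 2.002 1.999
vertex 2.605 1.718 1.119
vertex 2.123 2.474 1.347
endloop
endfacet

endsolid


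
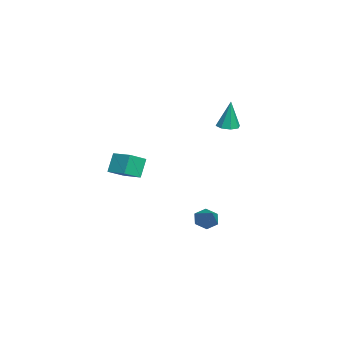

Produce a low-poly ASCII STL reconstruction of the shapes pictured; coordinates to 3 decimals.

solid 
facet normal -0.687 -0.711 -0.151
outer loop
vertex 3.049 -4.6 3.111
vertex 2.331 -3.791 2.569
vertex 3.59 -4.881 1.974
endloop
endfacet
facet normal 0.594 -0.668 0.448
outer loop
vertex 4.489 -3.949 2.171
vertex 3.049 -4.6 3.111
vertex 3.59 -4.881 1.974
endloop
endfacet
facet normal -0.687 -0.711 -0.150
outer loop
vertex 3.59 -4.881 1.974
vertex 2.331 -3.791 2.569
vertex 2.871 -4.072 1.432
endloop
endfacet
facet normal 0.419 -0.218 -0.881
outer loop
vertex 2.871 -4.072 1.432
vertex 4.489 -3.949 2.171
vertex 3.59 -4.881 1.974
endloop
endfacet
facet normal -0.419 0.218 0.881
outer loop
vertex 3.049 -4.6 3.111
vertex 3.23 -2.859 2.766
vertex 2.331 -3.791 2.569
endloop
endfacet
facet normal 0.594 -0.668 0.447
outer loop
vertex 3.949 -3.668 3.308
vertex 3.049 -4.6 3.111
vertex 4.489 -3.949 2.171
endloop
endfacet
facet normal -0.419 0.218 0.881
outer loop
vertex 3.949 -3.668 3.308
vertex 3.23 -2.859 2.766
vertex 3.049 -4.6 3.111
endloop
endfacet
facet normal -0.595 0.668 -0.447
outer loop
vertex 2.331 -3.791 2.569
vertex 3.23 -2.859 2.766
vertex 2.871 -4.072 1.432
endloop
endfacet
facet normal 0.419 -0.218 -0.881
outer loop
vertex 3.771 -3.14 1.629
vertex 4.489 -3.949 2.171
vertex 2.871 -4.072 1.432
endloop
endfacet
facet normal -0.594 0.668 -0.448
outer loop
vertex 2.871 -4.072 1.432
vertex 3.23 -2.859 2.766
vertex 3.771 -3.14 1.629
endloop
endfacet
facet normal 0.687 0.711 0.151
outer loop
vertex 3.771 -3.14 1.629
vertex 3.949 -3.668 3.308
vertex 4.489 -3.949 2.171
endloop
endfacet
facet normal 0.687 0.711 0.151
outer loop
vertex 3.23 -2.859 2.766
vertex 3.949 -3.668 3.308
vertex 3.771 -3.14 1.629
endloop
endfacet
facet normal -0.077 -0.088 -0.993
outer loop
vertex -3.313 1.657 2.796
vertex -3.993 1.505 2.862
vertex -3.622 2.094 2.781
endloop
endfacet
facet normal 0.795 0.569 0.211
outer loop
vertex -3.313 1.657 2.796
vertex -3.622 2.094 2.781
vertex -3.847 1.675 4.758
endloop
endfacet
facet normal -0.076 -0.089 -0.993
outer loop
vertex -3.622 2.094 2.781
vertex -3.993 1.505 2.862
vertex -4.149 2.186 2.813
endloop
endfacet
facet normal 0.181 0.958 0.224
outer loop
vertex -3.622 2.094 2.781
vertex -4.149 2.186 2.813
vertex -3.847 1.675 4.758
endloop
endfacet
facet normal -0.077 -0.089 -0.993
outer loop
vertex -4.149 2.186 2.813
vertex -3.993 1.505 2.862
vertex -4.584 1.88 2.874
endloop
endfacet
facet normal -0.523 0.801 0.292
outer loop
vertex -4.149 2.186 2.813
vertex -4.584 1.88 2.874
vertex -3.847 1.675 4.758
endloop
endfacet
facet normal -0.076 -0.087 -0.993
outer loop
vertex -4.584 1.88 2.874
vertex -3.993 1.505 2.862
vertex -4.673 1.354 2.927
endloop
endfacet
facet normal -0.907 0.191 0.376
outer loop
vertex -4.584 1.88 2.874
vertex -4.673 1.354 2.927
vertex -3.847 1.675 4.758
endloop
endfacet
facet normal -0.075 -0.088 -0.993
outer loop
vertex -4.673 1.354 2.927
vertex -3.993 1.505 2.862
vertex -4.363 0.917 2.942
endloop
endfacet
facet normal -0.745 -0.514 0.426
outer loop
vertex -4.673 1.354 2.927
vertex -4.363 0.917 2.942
vertex -3.847 1.675 4.758
endloop
endfacet
facet normal -0.076 -0.087 -0.993
outer loop
vertex -4.363 0.917 2.942
vertex -3.993 1.505 2.862
vertex -3.837 0.825 2.91
endloop
endfacet
facet normal -0.132 -0.901 0.414
outer loop
vertex -4.363 0.917 2.942
vertex -3.837 0.825 2.91
vertex -3.847 1.675 4.758
endloop
endfacet
facet normal -0.075 -0.087 -0.993
outer loop
vertex -3.837 0.825 2.91
vertex -3.993 1.505 2.862
vertex -3.401 1.131 2.85
endloop
endfacet
facet normal 0.570 -0.745 0.346
outer loop
vertex -3.837 0.825 2.91
vertex -3.401 1.131 2.85
vertex -3.847 1.675 4.758
endloop
endfacet
facet normal -0.076 -0.089 -0.993
outer loop
vertex -3.401 1.131 2.85
vertex -3.993 1.505 2.862
vertex -3.313 1.657 2.796
endloop
endfacet
facet normal 0.956 -0.133 0.261
outer loop
vertex -3.401 1.131 2.85
vertex -3.313 1.657 2.796
vertex -3.847 1.675 4.758
endloop
endfacet
facet normal -0.791 -0.197 -0.580
outer loop
vertex 2.319 0.342 -2.713
vertex 1.892 0.314 -2.121
vertex 1.991 0.947 -2.471
endloop
endfacet
facet normal 0.679 0.559 -0.477
outer loop
vertex 2.319 0.342 -2.713
vertex 1.991 0.947 -2.471
vertex 3.148 0.626 -1.199
endloop
endfacet
facet normal -0.791 -0.197 -0.579
outer loop
vertex 1.991 0.947 -2.471
vertex 1.892 0.314 -2.121
vertex 1.564 0.92 -1.879
endloop
endfacet
facet normal 0.125 0.983 0.135
outer loop
vertex 1.991 0.947 -2.471
vertex 1.564 0.92 -1.879
vertex 3.148 0.626 -1.199
endloop
endfacet
facet normal -0.790 -0.195 -0.581
outer loop
vertex 1.564 0.92 -1.879
vertex 1.892 0.314 -2.121
vertex 1.464 0.286 -1.53
endloop
endfacet
facet normal -0.263 0.497 0.827
outer loop
vertex 1.564 0.92 -1.879
vertex 1.464 0.286 -1.53
vertex 3.148 0.626 -1.199
endloop
endfacet
facet normal -0.790 -0.197 -0.581
outer loop
vertex 1.464 0.286 -1.53
vertex 1.892 0.314 -2.121
vertex 1.793 -0.319 -1.772
endloop
endfacet
facet normal -0.094 -0.414 0.906
outer loop
vertex 1.464 0.286 -1.53
vertex 1.793 -0.319 -1.772
vertex 3.148 0.626 -1.199
endloop
endfacet
facet normal -0.791 -0.196 -0.580
outer loop
vertex 1.793 -0.319 -1.772
vertex 1.892 0.314 -2.121
vertex 2.22 -0.292 -2.363
endloop
endfacet
facet normal 0.460 -0.838 0.294
outer loop
vertex 1.793 -0.319 -1.772
vertex 2.22 -0.292 -2.363
vertex 3.148 0.626 -1.199
endloop
endfacet
facet normal -0.791 -0.197 -0.580
outer loop
vertex 2.22 -0.292 -2.363
vertex 1.892 0.314 -2.121
vertex 2.319 0.342 -2.713
endloop
endfacet
facet normal 0.847 -0.352 -0.398
outer loop
vertex 2.22 -0.292 -2.363
vertex 2.319 0.342 -2.713
vertex 3.148 0.626 -1.199
endloop
endfacet

endsolid
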